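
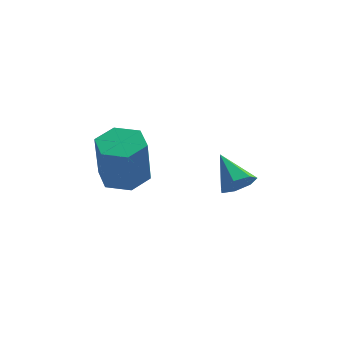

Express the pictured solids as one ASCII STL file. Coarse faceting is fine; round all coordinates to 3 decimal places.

solid 
facet normal 0.006 0.252 -0.968
outer loop
vertex -1.347 2.3 1.741
vertex -1.904 1.532 1.538
vertex -2.313 2.384 1.757
endloop
endfacet
facet normal 0.088 0.964 0.250
outer loop
vertex -1.347 2.3 1.741
vertex -2.313 2.384 1.757
vertex -1.359 1.776 3.764
endloop
endfacet
facet normal 0.088 0.964 0.250
outer loop
vertex -1.359 1.776 3.764
vertex -2.313 2.384 1.757
vertex -2.325 1.86 3.78
endloop
endfacet
facet normal -0.006 -0.250 0.968
outer loop
vertex -1.359 1.776 3.764
vertex -2.325 1.86 3.78
vertex -1.916 1.008 3.562
endloop
endfacet
facet normal 0.006 0.252 -0.968
outer loop
vertex -2.313 2.384 1.757
vertex -1.904 1.532 1.538
vertex -2.87 1.616 1.554
endloop
endfacet
facet normal -0.819 0.557 0.139
outer loop
vertex -2.313 2.384 1.757
vertex -2.87 1.616 1.554
vertex -2.325 1.86 3.78
endloop
endfacet
facet normal -0.819 0.557 0.139
outer loop
vertex -2.325 1.86 3.78
vertex -2.87 1.616 1.554
vertex -2.882 1.092 3.578
endloop
endfacet
facet normal -0.006 -0.250 0.968
outer loop
vertex -2.325 1.86 3.78
vertex -2.882 1.092 3.578
vertex -1.916 1.008 3.562
endloop
endfacet
facet normal 0.006 0.250 -0.968
outer loop
vertex -2.87 1.616 1.554
vertex -1.904 1.532 1.538
vertex -2.461 0.764 1.336
endloop
endfacet
facet normal -0.907 -0.407 -0.111
outer loop
vertex -2.87 1.616 1.554
vertex -2.461 0.764 1.336
vertex -2.882 1.092 3.578
endloop
endfacet
facet normal -0.907 -0.407 -0.111
outer loop
vertex -2.882 1.092 3.578
vertex -2.461 0.764 1.336
vertex -2.473 0.24 3.359
endloop
endfacet
facet normal -0.006 -0.252 0.968
outer loop
vertex -2.882 1.092 3.578
vertex -2.473 0.24 3.359
vertex -1.916 1.008 3.562
endloop
endfacet
facet normal 0.006 0.250 -0.968
outer loop
vertex -2.461 0.764 1.336
vertex -1.904 1.532 1.538
vertex -1.495 0.68 1.32
endloop
endfacet
facet normal -0.088 -0.964 -0.250
outer loop
vertex -2.461 0.764 1.336
vertex -1.495 0.68 1.32
vertex -2.473 0.24 3.359
endloop
endfacet
facet normal -0.088 -0.964 -0.250
outer loop
vertex -2.473 0.24 3.359
vertex -1.495 0.68 1.32
vertex -1.507 0.156 3.343
endloop
endfacet
facet normal -0.006 -0.252 0.968
outer loop
vertex -2.473 0.24 3.359
vertex -1.507 0.156 3.343
vertex -1.916 1.008 3.562
endloop
endfacet
facet normal 0.006 0.250 -0.968
outer loop
vertex -1.495 0.68 1.32
vertex -1.904 1.532 1.538
vertex -0.938 1.448 1.522
endloop
endfacet
facet normal 0.819 -0.557 -0.139
outer loop
vertex -1.495 0.68 1.32
vertex -0.938 1.448 1.522
vertex -1.507 0.156 3.343
endloop
endfacet
facet normal 0.819 -0.557 -0.139
outer loop
vertex -1.507 0.156 3.343
vertex -0.938 1.448 1.522
vertex -0.95 0.924 3.546
endloop
endfacet
facet normal -0.006 -0.252 0.968
outer loop
vertex -1.507 0.156 3.343
vertex -0.95 0.924 3.546
vertex -1.916 1.008 3.562
endloop
endfacet
facet normal 0.006 0.252 -0.968
outer loop
vertex -0.938 1.448 1.522
vertex -1.904 1.532 1.538
vertex -1.347 2.3 1.741
endloop
endfacet
facet normal 0.907 0.407 0.111
outer loop
vertex -0.938 1.448 1.522
vertex -1.347 2.3 1.741
vertex -0.95 0.924 3.546
endloop
endfacet
facet normal 0.907 0.407 0.111
outer loop
vertex -0.95 0.924 3.546
vertex -1.347 2.3 1.741
vertex -1.359 1.776 3.764
endloop
endfacet
facet normal -0.006 -0.250 0.968
outer loop
vertex -0.95 0.924 3.546
vertex -1.359 1.776 3.764
vertex -1.916 1.008 3.562
endloop
endfacet
facet normal 0.514 -0.643 -0.568
outer loop
vertex 3.007 0.232 2.685
vertex 2.39 -0.069 2.468
vertex 2.75 0.48 2.172
endloop
endfacet
facet normal 0.492 0.855 0.167
outer loop
vertex 3.007 0.232 2.685
vertex 2.75 0.48 2.172
vertex 1.61 0.909 3.332
endloop
endfacet
facet normal 0.514 -0.643 -0.568
outer loop
vertex 2.75 0.48 2.172
vertex 2.39 -0.069 2.468
vertex 2.222 0.314 1.882
endloop
endfacet
facet normal -0.066 0.913 -0.403
outer loop
vertex 2.75 0.48 2.172
vertex 2.222 0.314 1.882
vertex 1.61 0.909 3.332
endloop
endfacet
facet normal 0.513 -0.644 -0.568
outer loop
vertex 2.222 0.314 1.882
vertex 2.39 -0.069 2.468
vertex 1.821 -0.14 2.034
endloop
endfacet
facet normal -0.725 0.473 -0.500
outer loop
vertex 2.222 0.314 1.882
vertex 1.821 -0.14 2.034
vertex 1.61 0.909 3.332
endloop
endfacet
facet normal 0.514 -0.643 -0.568
outer loop
vertex 1.821 -0.14 2.034
vertex 2.39 -0.069 2.468
vertex 1.848 -0.541 2.512
endloop
endfacet
facet normal -0.990 -0.132 -0.055
outer loop
vertex 1.821 -0.14 2.034
vertex 1.848 -0.541 2.512
vertex 1.61 0.909 3.332
endloop
endfacet
facet normal 0.514 -0.643 -0.567
outer loop
vertex 1.848 -0.541 2.512
vertex 2.39 -0.069 2.468
vertex 2.284 -0.586 2.958
endloop
endfacet
facet normal -0.661 -0.449 0.601
outer loop
vertex 1.848 -0.541 2.512
vertex 2.284 -0.586 2.958
vertex 1.61 0.909 3.332
endloop
endfacet
facet normal 0.514 -0.643 -0.568
outer loop
vertex 2.284 -0.586 2.958
vertex 2.39 -0.069 2.468
vertex 2.8 -0.242 3.035
endloop
endfacet
facet normal 0.013 -0.237 0.971
outer loop
vertex 2.284 -0.586 2.958
vertex 2.8 -0.242 3.035
vertex 1.61 0.909 3.332
endloop
endfacet
facet normal 0.514 -0.643 -0.568
outer loop
vertex 2.8 -0.242 3.035
vertex 2.39 -0.069 2.468
vertex 3.007 0.232 2.685
endloop
endfacet
facet normal 0.527 0.344 0.777
outer loop
vertex 2.8 -0.242 3.035
vertex 3.007 0.232 2.685
vertex 1.61 0.909 3.332
endloop
endfacet

endsolid


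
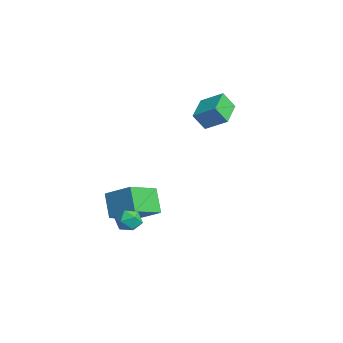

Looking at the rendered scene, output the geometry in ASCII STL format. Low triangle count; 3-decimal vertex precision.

solid 
facet normal -0.600 0.003 0.800
outer loop
vertex -1.986 -3.147 -3.156
vertex -0.842 -2.102 -2.301
vertex -2.904 -1.573 -3.851
endloop
endfacet
facet normal -0.647 -0.590 -0.483
outer loop
vertex -1.938 -1.578 -5.139
vertex -1.986 -3.147 -3.156
vertex -2.904 -1.573 -3.851
endloop
endfacet
facet normal -0.600 0.003 0.800
outer loop
vertex -2.904 -1.573 -3.851
vertex -0.842 -2.102 -2.301
vertex -1.76 -0.528 -2.996
endloop
endfacet
facet normal -0.471 0.807 -0.356
outer loop
vertex -1.76 -0.528 -2.996
vertex -1.938 -1.578 -5.139
vertex -2.904 -1.573 -3.851
endloop
endfacet
facet normal 0.471 -0.807 0.356
outer loop
vertex -1.986 -3.147 -3.156
vertex 0.124 -2.107 -3.589
vertex -0.842 -2.102 -2.301
endloop
endfacet
facet normal -0.647 -0.590 -0.483
outer loop
vertex -1.02 -3.152 -4.444
vertex -1.986 -3.147 -3.156
vertex -1.938 -1.578 -5.139
endloop
endfacet
facet normal 0.471 -0.807 0.356
outer loop
vertex -1.02 -3.152 -4.444
vertex 0.124 -2.107 -3.589
vertex -1.986 -3.147 -3.156
endloop
endfacet
facet normal 0.647 0.590 0.483
outer loop
vertex -0.842 -2.102 -2.301
vertex 0.124 -2.107 -3.589
vertex -1.76 -0.528 -2.996
endloop
endfacet
facet normal -0.471 0.807 -0.356
outer loop
vertex -0.794 -0.533 -4.284
vertex -1.938 -1.578 -5.139
vertex -1.76 -0.528 -2.996
endloop
endfacet
facet normal 0.647 0.590 0.483
outer loop
vertex -1.76 -0.528 -2.996
vertex 0.124 -2.107 -3.589
vertex -0.794 -0.533 -4.284
endloop
endfacet
facet normal 0.600 -0.003 -0.800
outer loop
vertex -0.794 -0.533 -4.284
vertex -1.02 -3.152 -4.444
vertex -1.938 -1.578 -5.139
endloop
endfacet
facet normal 0.600 -0.003 -0.800
outer loop
vertex 0.124 -2.107 -3.589
vertex -1.02 -3.152 -4.444
vertex -0.794 -0.533 -4.284
endloop
endfacet
facet normal -0.743 0.583 0.330
outer loop
vertex 1.024 -2.246 -3.716
vertex 0.831 -2.772 -3.222
vertex 1.327 -2.247 -3.033
endloop
endfacet
facet normal -0.200 0.976 0.090
outer loop
vertex 1.024 -2.246 -3.716
vertex 1.327 -2.247 -3.033
vertex 1.752 -2.105 -3.63
endloop
endfacet
facet normal -0.085 0.801 -0.593
outer loop
vertex 1.024 -2.246 -3.716
vertex 1.752 -2.105 -3.63
vertex 1.52 -2.543 -4.188
endloop
endfacet
facet normal -0.559 0.297 -0.774
outer loop
vertex 1.024 -2.246 -3.716
vertex 1.52 -2.543 -4.188
vertex 0.951 -2.956 -3.936
endloop
endfacet
facet normal -0.965 0.163 -0.204
outer loop
vertex 1.024 -2.246 -3.716
vertex 0.951 -2.956 -3.936
vertex 0.831 -2.772 -3.222
endloop
endfacet
facet normal 0.383 0.800 0.463
outer loop
vertex 1.752 -2.105 -3.63
vertex 1.327 -2.247 -3.033
vertex 2.009 -2.544 -3.084
endloop
endfacet
facet normal -0.497 0.162 0.853
outer loop
vertex 1.327 -2.247 -3.033
vertex 0.831 -2.772 -3.222
vertex 1.44 -2.957 -2.832
endloop
endfacet
facet normal -0.857 -0.515 -0.011
outer loop
vertex 0.831 -2.772 -3.222
vertex 0.951 -2.956 -3.936
vertex 1.208 -3.395 -3.39
endloop
endfacet
facet normal -0.199 -0.296 -0.934
outer loop
vertex 0.951 -2.956 -3.936
vertex 1.52 -2.543 -4.188
vertex 1.633 -3.253 -3.987
endloop
endfacet
facet normal 0.568 0.516 -0.641
outer loop
vertex 1.52 -2.543 -4.188
vertex 1.752 -2.105 -3.63
vertex 2.129 -2.728 -3.798
endloop
endfacet
facet normal 0.559 -0.297 0.774
outer loop
vertex 1.936 -3.254 -3.304
vertex 2.009 -2.544 -3.084
vertex 1.44 -2.957 -2.832
endloop
endfacet
facet normal 0.085 -0.801 0.593
outer loop
vertex 1.936 -3.254 -3.304
vertex 1.44 -2.957 -2.832
vertex 1.208 -3.395 -3.39
endloop
endfacet
facet normal 0.200 -0.976 -0.090
outer loop
vertex 1.936 -3.254 -3.304
vertex 1.208 -3.395 -3.39
vertex 1.633 -3.253 -3.987
endloop
endfacet
facet normal 0.743 -0.583 -0.330
outer loop
vertex 1.936 -3.254 -3.304
vertex 1.633 -3.253 -3.987
vertex 2.129 -2.728 -3.798
endloop
endfacet
facet normal 0.965 -0.163 0.204
outer loop
vertex 1.936 -3.254 -3.304
vertex 2.129 -2.728 -3.798
vertex 2.009 -2.544 -3.084
endloop
endfacet
facet normal 0.199 0.296 0.934
outer loop
vertex 1.44 -2.957 -2.832
vertex 2.009 -2.544 -3.084
vertex 1.327 -2.247 -3.033
endloop
endfacet
facet normal -0.568 -0.516 0.641
outer loop
vertex 1.208 -3.395 -3.39
vertex 1.44 -2.957 -2.832
vertex 0.831 -2.772 -3.222
endloop
endfacet
facet normal -0.383 -0.800 -0.463
outer loop
vertex 1.633 -3.253 -3.987
vertex 1.208 -3.395 -3.39
vertex 0.951 -2.956 -3.936
endloop
endfacet
facet normal 0.497 -0.162 -0.853
outer loop
vertex 2.129 -2.728 -3.798
vertex 1.633 -3.253 -3.987
vertex 1.52 -2.543 -4.188
endloop
endfacet
facet normal 0.857 0.515 0.011
outer loop
vertex 2.009 -2.544 -3.084
vertex 2.129 -2.728 -3.798
vertex 1.752 -2.105 -3.63
endloop
endfacet
facet normal -0.840 0.479 0.255
outer loop
vertex -2.833 2.097 2.516
vertex -2.079 3.052 3.207
vertex -2.763 2.721 1.577
endloop
endfacet
facet normal -0.539 -0.683 -0.494
outer loop
vertex -1.301 1.888 1.133
vertex -2.833 2.097 2.516
vertex -2.763 2.721 1.577
endloop
endfacet
facet normal -0.840 0.479 0.255
outer loop
vertex -2.763 2.721 1.577
vertex -2.079 3.052 3.207
vertex -2.008 3.676 2.268
endloop
endfacet
facet normal 0.062 0.552 -0.831
outer loop
vertex -2.008 3.676 2.268
vertex -1.301 1.888 1.133
vertex -2.763 2.721 1.577
endloop
endfacet
facet normal -0.062 -0.552 0.831
outer loop
vertex -2.833 2.097 2.516
vertex -0.617 2.219 2.763
vertex -2.079 3.052 3.207
endloop
endfacet
facet normal -0.539 -0.682 -0.494
outer loop
vertex -1.372 1.264 2.072
vertex -2.833 2.097 2.516
vertex -1.301 1.888 1.133
endloop
endfacet
facet normal -0.062 -0.552 0.831
outer loop
vertex -1.372 1.264 2.072
vertex -0.617 2.219 2.763
vertex -2.833 2.097 2.516
endloop
endfacet
facet normal 0.539 0.682 0.494
outer loop
vertex -2.079 3.052 3.207
vertex -0.617 2.219 2.763
vertex -2.008 3.676 2.268
endloop
endfacet
facet normal 0.062 0.552 -0.831
outer loop
vertex -0.547 2.843 1.824
vertex -1.301 1.888 1.133
vertex -2.008 3.676 2.268
endloop
endfacet
facet normal 0.539 0.682 0.494
outer loop
vertex -2.008 3.676 2.268
vertex -0.617 2.219 2.763
vertex -0.547 2.843 1.824
endloop
endfacet
facet normal 0.840 -0.479 -0.255
outer loop
vertex -0.547 2.843 1.824
vertex -1.372 1.264 2.072
vertex -1.301 1.888 1.133
endloop
endfacet
facet normal 0.840 -0.479 -0.256
outer loop
vertex -0.617 2.219 2.763
vertex -1.372 1.264 2.072
vertex -0.547 2.843 1.824
endloop
endfacet

endsolid


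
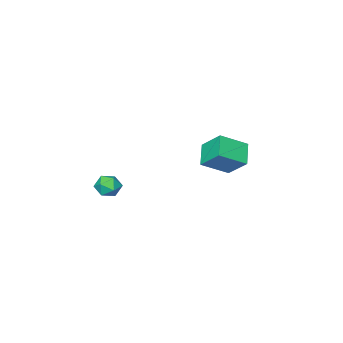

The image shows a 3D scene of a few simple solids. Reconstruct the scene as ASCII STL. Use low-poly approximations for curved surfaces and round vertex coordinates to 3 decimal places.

solid 
facet normal 0.411 0.672 0.616
outer loop
vertex 3.644 -0.989 3.08
vertex 3.363 -1.34 3.65
vertex 4.022 -1.517 3.403
endloop
endfacet
facet normal 0.806 0.592 0.025
outer loop
vertex 3.644 -0.989 3.08
vertex 4.022 -1.517 3.403
vertex 4.01 -1.47 2.679
endloop
endfacet
facet normal 0.393 0.747 -0.537
outer loop
vertex 3.644 -0.989 3.08
vertex 4.01 -1.47 2.679
vertex 3.344 -1.263 2.479
endloop
endfacet
facet normal -0.254 0.922 -0.294
outer loop
vertex 3.644 -0.989 3.08
vertex 3.344 -1.263 2.479
vertex 2.944 -1.182 3.079
endloop
endfacet
facet normal -0.242 0.875 0.420
outer loop
vertex 3.644 -0.989 3.08
vertex 2.944 -1.182 3.079
vertex 3.363 -1.34 3.65
endloop
endfacet
facet normal 0.995 -0.094 -0.023
outer loop
vertex 4.01 -1.47 2.679
vertex 4.022 -1.517 3.403
vertex 3.956 -2.118 3.001
endloop
endfacet
facet normal 0.359 0.034 0.933
outer loop
vertex 4.022 -1.517 3.403
vertex 3.363 -1.34 3.65
vertex 3.556 -2.037 3.601
endloop
endfacet
facet normal -0.700 0.364 0.614
outer loop
vertex 3.363 -1.34 3.65
vertex 2.944 -1.182 3.079
vertex 2.89 -1.83 3.401
endloop
endfacet
facet normal -0.719 0.439 -0.539
outer loop
vertex 2.944 -1.182 3.079
vertex 3.344 -1.263 2.479
vertex 2.878 -1.783 2.677
endloop
endfacet
facet normal 0.328 0.156 -0.932
outer loop
vertex 3.344 -1.263 2.479
vertex 4.01 -1.47 2.679
vertex 3.537 -1.96 2.43
endloop
endfacet
facet normal 0.254 -0.922 0.294
outer loop
vertex 3.256 -2.311 3.0
vertex 3.956 -2.118 3.001
vertex 3.556 -2.037 3.601
endloop
endfacet
facet normal -0.393 -0.747 0.537
outer loop
vertex 3.256 -2.311 3.0
vertex 3.556 -2.037 3.601
vertex 2.89 -1.83 3.401
endloop
endfacet
facet normal -0.806 -0.592 -0.025
outer loop
vertex 3.256 -2.311 3.0
vertex 2.89 -1.83 3.401
vertex 2.878 -1.783 2.677
endloop
endfacet
facet normal -0.411 -0.672 -0.616
outer loop
vertex 3.256 -2.311 3.0
vertex 2.878 -1.783 2.677
vertex 3.537 -1.96 2.43
endloop
endfacet
facet normal 0.242 -0.875 -0.420
outer loop
vertex 3.256 -2.311 3.0
vertex 3.537 -1.96 2.43
vertex 3.956 -2.118 3.001
endloop
endfacet
facet normal 0.719 -0.439 0.539
outer loop
vertex 3.556 -2.037 3.601
vertex 3.956 -2.118 3.001
vertex 4.022 -1.517 3.403
endloop
endfacet
facet normal -0.328 -0.156 0.932
outer loop
vertex 2.89 -1.83 3.401
vertex 3.556 -2.037 3.601
vertex 3.363 -1.34 3.65
endloop
endfacet
facet normal -0.995 0.094 0.023
outer loop
vertex 2.878 -1.783 2.677
vertex 2.89 -1.83 3.401
vertex 2.944 -1.182 3.079
endloop
endfacet
facet normal -0.359 -0.034 -0.933
outer loop
vertex 3.537 -1.96 2.43
vertex 2.878 -1.783 2.677
vertex 3.344 -1.263 2.479
endloop
endfacet
facet normal 0.700 -0.364 -0.614
outer loop
vertex 3.956 -2.118 3.001
vertex 3.537 -1.96 2.43
vertex 4.01 -1.47 2.679
endloop
endfacet
facet normal -0.800 0.341 -0.494
outer loop
vertex -4.026 0.016 3.976
vertex -3.198 0.84 3.204
vertex -3.866 -1.127 2.927
endloop
endfacet
facet normal -0.591 -0.589 0.551
outer loop
vertex -2.522 -1.7 3.756
vertex -4.026 0.016 3.976
vertex -3.866 -1.127 2.927
endloop
endfacet
facet normal -0.800 0.341 -0.493
outer loop
vertex -3.866 -1.127 2.927
vertex -3.198 0.84 3.204
vertex -3.039 -0.303 2.155
endloop
endfacet
facet normal 0.102 -0.733 -0.673
outer loop
vertex -3.039 -0.303 2.155
vertex -2.522 -1.7 3.756
vertex -3.866 -1.127 2.927
endloop
endfacet
facet normal -0.102 0.733 0.673
outer loop
vertex -4.026 0.016 3.976
vertex -1.854 0.267 4.033
vertex -3.198 0.84 3.204
endloop
endfacet
facet normal -0.591 -0.589 0.552
outer loop
vertex -2.681 -0.557 4.805
vertex -4.026 0.016 3.976
vertex -2.522 -1.7 3.756
endloop
endfacet
facet normal -0.102 0.733 0.673
outer loop
vertex -2.681 -0.557 4.805
vertex -1.854 0.267 4.033
vertex -4.026 0.016 3.976
endloop
endfacet
facet normal 0.591 0.588 -0.552
outer loop
vertex -3.198 0.84 3.204
vertex -1.854 0.267 4.033
vertex -3.039 -0.303 2.155
endloop
endfacet
facet normal 0.102 -0.733 -0.673
outer loop
vertex -1.694 -0.876 2.984
vertex -2.522 -1.7 3.756
vertex -3.039 -0.303 2.155
endloop
endfacet
facet normal 0.591 0.589 -0.552
outer loop
vertex -3.039 -0.303 2.155
vertex -1.854 0.267 4.033
vertex -1.694 -0.876 2.984
endloop
endfacet
facet normal 0.800 -0.342 0.493
outer loop
vertex -1.694 -0.876 2.984
vertex -2.681 -0.557 4.805
vertex -2.522 -1.7 3.756
endloop
endfacet
facet normal 0.800 -0.341 0.493
outer loop
vertex -1.854 0.267 4.033
vertex -2.681 -0.557 4.805
vertex -1.694 -0.876 2.984
endloop
endfacet

endsolid


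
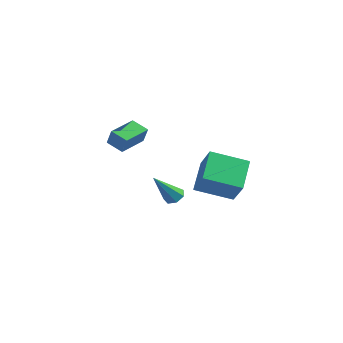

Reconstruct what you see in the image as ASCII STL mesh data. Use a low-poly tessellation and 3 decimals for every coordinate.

solid 
facet normal 0.121 0.615 -0.779
outer loop
vertex 0.465 -1.724 0.003
vertex 0.19 -2.138 -0.367
vertex -0.069 -1.677 -0.043
endloop
endfacet
facet normal -0.016 0.603 0.797
outer loop
vertex 0.465 -1.724 0.003
vertex -0.069 -1.677 -0.043
vertex -0.07 -3.462 1.307
endloop
endfacet
facet normal 0.120 0.615 -0.779
outer loop
vertex -0.069 -1.677 -0.043
vertex 0.19 -2.138 -0.367
vertex -0.408 -1.978 -0.333
endloop
endfacet
facet normal -0.773 0.383 0.506
outer loop
vertex -0.069 -1.677 -0.043
vertex -0.408 -1.978 -0.333
vertex -0.07 -3.462 1.307
endloop
endfacet
facet normal 0.121 0.616 -0.778
outer loop
vertex -0.408 -1.978 -0.333
vertex 0.19 -2.138 -0.367
vertex -0.297 -2.399 -0.649
endloop
endfacet
facet normal -0.970 -0.242 -0.019
outer loop
vertex -0.408 -1.978 -0.333
vertex -0.297 -2.399 -0.649
vertex -0.07 -3.462 1.307
endloop
endfacet
facet normal 0.122 0.615 -0.779
outer loop
vertex -0.297 -2.399 -0.649
vertex 0.19 -2.138 -0.367
vertex 0.181 -2.624 -0.752
endloop
endfacet
facet normal -0.460 -0.802 -0.382
outer loop
vertex -0.297 -2.399 -0.649
vertex 0.181 -2.624 -0.752
vertex -0.07 -3.462 1.307
endloop
endfacet
facet normal 0.120 0.615 -0.779
outer loop
vertex 0.181 -2.624 -0.752
vertex 0.19 -2.138 -0.367
vertex 0.666 -2.483 -0.566
endloop
endfacet
facet normal 0.373 -0.874 -0.310
outer loop
vertex 0.181 -2.624 -0.752
vertex 0.666 -2.483 -0.566
vertex -0.07 -3.462 1.307
endloop
endfacet
facet normal 0.121 0.616 -0.778
outer loop
vertex 0.666 -2.483 -0.566
vertex 0.19 -2.138 -0.367
vertex 0.792 -2.082 -0.229
endloop
endfacet
facet normal 0.903 -0.404 0.144
outer loop
vertex 0.666 -2.483 -0.566
vertex 0.792 -2.082 -0.229
vertex -0.07 -3.462 1.307
endloop
endfacet
facet normal 0.121 0.615 -0.779
outer loop
vertex 0.792 -2.082 -0.229
vertex 0.19 -2.138 -0.367
vertex 0.465 -1.724 0.003
endloop
endfacet
facet normal 0.729 0.253 0.636
outer loop
vertex 0.792 -2.082 -0.229
vertex 0.465 -1.724 0.003
vertex -0.07 -3.462 1.307
endloop
endfacet
facet normal -0.709 -0.625 0.327
outer loop
vertex 2.424 -2.541 1.696
vertex 1.635 -1.025 2.881
vertex 1.426 -2.071 0.429
endloop
endfacet
facet normal 0.380 -0.729 -0.569
outer loop
vertex 2.965 -0.715 -0.281
vertex 2.424 -2.541 1.696
vertex 1.426 -2.071 0.429
endloop
endfacet
facet normal -0.710 -0.624 0.327
outer loop
vertex 1.426 -2.071 0.429
vertex 1.635 -1.025 2.881
vertex 0.637 -0.554 1.614
endloop
endfacet
facet normal -0.594 0.280 -0.754
outer loop
vertex 0.637 -0.554 1.614
vertex 2.965 -0.715 -0.281
vertex 1.426 -2.071 0.429
endloop
endfacet
facet normal 0.594 -0.280 0.754
outer loop
vertex 2.424 -2.541 1.696
vertex 3.174 0.331 2.171
vertex 1.635 -1.025 2.881
endloop
endfacet
facet normal 0.379 -0.729 -0.570
outer loop
vertex 3.963 -1.186 0.986
vertex 2.424 -2.541 1.696
vertex 2.965 -0.715 -0.281
endloop
endfacet
facet normal 0.594 -0.280 0.754
outer loop
vertex 3.963 -1.186 0.986
vertex 3.174 0.331 2.171
vertex 2.424 -2.541 1.696
endloop
endfacet
facet normal -0.379 0.729 0.570
outer loop
vertex 1.635 -1.025 2.881
vertex 3.174 0.331 2.171
vertex 0.637 -0.554 1.614
endloop
endfacet
facet normal -0.594 0.280 -0.754
outer loop
vertex 2.176 0.801 0.904
vertex 2.965 -0.715 -0.281
vertex 0.637 -0.554 1.614
endloop
endfacet
facet normal -0.379 0.729 0.569
outer loop
vertex 0.637 -0.554 1.614
vertex 3.174 0.331 2.171
vertex 2.176 0.801 0.904
endloop
endfacet
facet normal 0.709 0.625 -0.327
outer loop
vertex 2.176 0.801 0.904
vertex 3.963 -1.186 0.986
vertex 2.965 -0.715 -0.281
endloop
endfacet
facet normal 0.709 0.624 -0.327
outer loop
vertex 3.174 0.331 2.171
vertex 3.963 -1.186 0.986
vertex 2.176 0.801 0.904
endloop
endfacet
facet normal -0.909 -0.094 0.406
outer loop
vertex -4.213 -2.118 3.092
vertex -4.275 -0.379 3.357
vertex -4.665 -1.985 2.11
endloop
endfacet
facet normal 0.036 -0.988 -0.150
outer loop
vertex -3.665 -1.881 1.663
vertex -4.213 -2.118 3.092
vertex -4.665 -1.985 2.11
endloop
endfacet
facet normal -0.909 -0.094 0.405
outer loop
vertex -4.665 -1.985 2.11
vertex -4.275 -0.379 3.357
vertex -4.727 -0.246 2.374
endloop
endfacet
facet normal -0.416 0.122 -0.901
outer loop
vertex -4.727 -0.246 2.374
vertex -3.665 -1.881 1.663
vertex -4.665 -1.985 2.11
endloop
endfacet
facet normal 0.416 -0.123 0.901
outer loop
vertex -4.213 -2.118 3.092
vertex -3.275 -0.275 2.91
vertex -4.275 -0.379 3.357
endloop
endfacet
facet normal 0.036 -0.988 -0.150
outer loop
vertex -3.213 -2.014 2.646
vertex -4.213 -2.118 3.092
vertex -3.665 -1.881 1.663
endloop
endfacet
facet normal 0.415 -0.122 0.902
outer loop
vertex -3.213 -2.014 2.646
vertex -3.275 -0.275 2.91
vertex -4.213 -2.118 3.092
endloop
endfacet
facet normal -0.036 0.988 0.150
outer loop
vertex -4.275 -0.379 3.357
vertex -3.275 -0.275 2.91
vertex -4.727 -0.246 2.374
endloop
endfacet
facet normal -0.415 0.123 -0.902
outer loop
vertex -3.727 -0.142 1.928
vertex -3.665 -1.881 1.663
vertex -4.727 -0.246 2.374
endloop
endfacet
facet normal -0.036 0.988 0.150
outer loop
vertex -4.727 -0.246 2.374
vertex -3.275 -0.275 2.91
vertex -3.727 -0.142 1.928
endloop
endfacet
facet normal 0.909 0.094 -0.405
outer loop
vertex -3.727 -0.142 1.928
vertex -3.213 -2.014 2.646
vertex -3.665 -1.881 1.663
endloop
endfacet
facet normal 0.909 0.094 -0.406
outer loop
vertex -3.275 -0.275 2.91
vertex -3.213 -2.014 2.646
vertex -3.727 -0.142 1.928
endloop
endfacet

endsolid


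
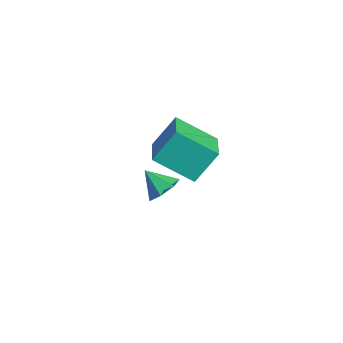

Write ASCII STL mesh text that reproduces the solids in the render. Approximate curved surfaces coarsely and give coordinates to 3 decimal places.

solid 
facet normal -0.867 0.374 -0.329
outer loop
vertex -1.965 -4.223 0.952
vertex -2.01 -3.168 2.271
vertex -0.966 -2.844 -0.116
endloop
endfacet
facet normal 0.027 -0.624 -0.781
outer loop
vertex 0.63 -3.532 0.489
vertex -1.965 -4.223 0.952
vertex -0.966 -2.844 -0.116
endloop
endfacet
facet normal -0.867 0.374 -0.329
outer loop
vertex -0.966 -2.844 -0.116
vertex -2.01 -3.168 2.271
vertex -1.011 -1.789 1.203
endloop
endfacet
facet normal 0.497 0.686 -0.532
outer loop
vertex -1.011 -1.789 1.203
vertex 0.63 -3.532 0.489
vertex -0.966 -2.844 -0.116
endloop
endfacet
facet normal -0.497 -0.686 0.532
outer loop
vertex -1.965 -4.223 0.952
vertex -0.414 -3.856 2.876
vertex -2.01 -3.168 2.271
endloop
endfacet
facet normal 0.027 -0.624 -0.781
outer loop
vertex -0.369 -4.911 1.557
vertex -1.965 -4.223 0.952
vertex 0.63 -3.532 0.489
endloop
endfacet
facet normal -0.497 -0.686 0.532
outer loop
vertex -0.369 -4.911 1.557
vertex -0.414 -3.856 2.876
vertex -1.965 -4.223 0.952
endloop
endfacet
facet normal -0.027 0.624 0.781
outer loop
vertex -2.01 -3.168 2.271
vertex -0.414 -3.856 2.876
vertex -1.011 -1.789 1.203
endloop
endfacet
facet normal 0.497 0.686 -0.532
outer loop
vertex 0.585 -2.477 1.808
vertex 0.63 -3.532 0.489
vertex -1.011 -1.789 1.203
endloop
endfacet
facet normal -0.027 0.624 0.781
outer loop
vertex -1.011 -1.789 1.203
vertex -0.414 -3.856 2.876
vertex 0.585 -2.477 1.808
endloop
endfacet
facet normal 0.867 -0.374 0.329
outer loop
vertex 0.585 -2.477 1.808
vertex -0.369 -4.911 1.557
vertex 0.63 -3.532 0.489
endloop
endfacet
facet normal 0.867 -0.374 0.329
outer loop
vertex -0.414 -3.856 2.876
vertex -0.369 -4.911 1.557
vertex 0.585 -2.477 1.808
endloop
endfacet
facet normal 0.618 0.409 -0.672
outer loop
vertex -2.469 -3.034 -2.68
vertex -2.988 -3.28 -3.307
vertex -2.994 -2.552 -2.869
endloop
endfacet
facet normal -0.032 0.334 0.942
outer loop
vertex -2.469 -3.034 -2.68
vertex -2.994 -2.552 -2.869
vertex -3.772 -3.8 -2.453
endloop
endfacet
facet normal 0.617 0.409 -0.672
outer loop
vertex -2.994 -2.552 -2.869
vertex -2.988 -3.28 -3.307
vertex -3.515 -2.618 -3.388
endloop
endfacet
facet normal -0.616 0.567 0.547
outer loop
vertex -2.994 -2.552 -2.869
vertex -3.515 -2.618 -3.388
vertex -3.772 -3.8 -2.453
endloop
endfacet
facet normal 0.617 0.409 -0.672
outer loop
vertex -3.515 -2.618 -3.388
vertex -2.988 -3.28 -3.307
vertex -3.638 -3.184 -3.845
endloop
endfacet
facet normal -0.977 0.212 -0.000
outer loop
vertex -3.515 -2.618 -3.388
vertex -3.638 -3.184 -3.845
vertex -3.772 -3.8 -2.453
endloop
endfacet
facet normal 0.617 0.409 -0.672
outer loop
vertex -3.638 -3.184 -3.845
vertex -2.988 -3.28 -3.307
vertex -3.272 -3.822 -3.897
endloop
endfacet
facet normal -0.841 -0.460 -0.284
outer loop
vertex -3.638 -3.184 -3.845
vertex -3.272 -3.822 -3.897
vertex -3.772 -3.8 -2.453
endloop
endfacet
facet normal 0.617 0.408 -0.672
outer loop
vertex -3.272 -3.822 -3.897
vertex -2.988 -3.28 -3.307
vertex -2.692 -4.052 -3.504
endloop
endfacet
facet normal -0.312 -0.946 -0.093
outer loop
vertex -3.272 -3.822 -3.897
vertex -2.692 -4.052 -3.504
vertex -3.772 -3.8 -2.453
endloop
endfacet
facet normal 0.618 0.408 -0.672
outer loop
vertex -2.692 -4.052 -3.504
vertex -2.988 -3.28 -3.307
vertex -2.335 -3.702 -2.963
endloop
endfacet
facet normal 0.212 -0.878 0.428
outer loop
vertex -2.692 -4.052 -3.504
vertex -2.335 -3.702 -2.963
vertex -3.772 -3.8 -2.453
endloop
endfacet
facet normal 0.618 0.409 -0.672
outer loop
vertex -2.335 -3.702 -2.963
vertex -2.988 -3.28 -3.307
vertex -2.469 -3.034 -2.68
endloop
endfacet
facet normal 0.337 -0.309 0.889
outer loop
vertex -2.335 -3.702 -2.963
vertex -2.469 -3.034 -2.68
vertex -3.772 -3.8 -2.453
endloop
endfacet

endsolid


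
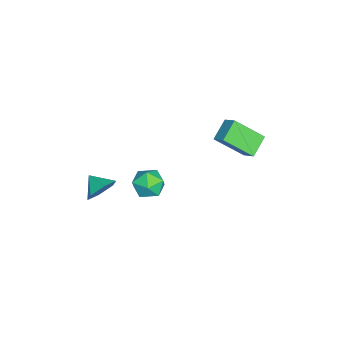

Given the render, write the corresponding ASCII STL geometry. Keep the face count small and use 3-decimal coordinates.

solid 
facet normal -0.588 -0.581 -0.563
outer loop
vertex 0.141 3.109 3.17
vertex -0.084 4.576 1.89
vertex 1.158 2.704 2.526
endloop
endfacet
facet normal 0.115 -0.749 0.652
outer loop
vertex 1.704 3.244 3.05
vertex 0.141 3.109 3.17
vertex 1.158 2.704 2.526
endloop
endfacet
facet normal -0.587 -0.581 -0.563
outer loop
vertex 1.158 2.704 2.526
vertex -0.084 4.576 1.89
vertex 0.933 4.171 1.247
endloop
endfacet
facet normal 0.801 -0.319 -0.506
outer loop
vertex 0.933 4.171 1.247
vertex 1.704 3.244 3.05
vertex 1.158 2.704 2.526
endloop
endfacet
facet normal -0.801 0.319 0.506
outer loop
vertex 0.141 3.109 3.17
vertex 0.462 5.116 2.414
vertex -0.084 4.576 1.89
endloop
endfacet
facet normal 0.115 -0.749 0.653
outer loop
vertex 0.687 3.649 3.693
vertex 0.141 3.109 3.17
vertex 1.704 3.244 3.05
endloop
endfacet
facet normal -0.801 0.319 0.507
outer loop
vertex 0.687 3.649 3.693
vertex 0.462 5.116 2.414
vertex 0.141 3.109 3.17
endloop
endfacet
facet normal -0.114 0.749 -0.653
outer loop
vertex -0.084 4.576 1.89
vertex 0.462 5.116 2.414
vertex 0.933 4.171 1.247
endloop
endfacet
facet normal 0.801 -0.319 -0.507
outer loop
vertex 1.479 4.711 1.77
vertex 1.704 3.244 3.05
vertex 0.933 4.171 1.247
endloop
endfacet
facet normal -0.115 0.749 -0.653
outer loop
vertex 0.933 4.171 1.247
vertex 0.462 5.116 2.414
vertex 1.479 4.711 1.77
endloop
endfacet
facet normal 0.587 0.581 0.563
outer loop
vertex 1.479 4.711 1.77
vertex 0.687 3.649 3.693
vertex 1.704 3.244 3.05
endloop
endfacet
facet normal 0.588 0.581 0.563
outer loop
vertex 0.462 5.116 2.414
vertex 0.687 3.649 3.693
vertex 1.479 4.711 1.77
endloop
endfacet
facet normal 0.417 0.371 0.830
outer loop
vertex 2.605 0.462 0.263
vertex 2.497 -0.365 0.687
vertex 3.282 -0.182 0.211
endloop
endfacet
facet normal 0.677 0.692 0.249
outer loop
vertex 2.605 0.462 0.263
vertex 3.282 -0.182 0.211
vertex 3.051 0.317 -0.546
endloop
endfacet
facet normal 0.132 0.986 -0.104
outer loop
vertex 2.605 0.462 0.263
vertex 3.051 0.317 -0.546
vertex 2.123 0.442 -0.539
endloop
endfacet
facet normal -0.466 0.846 0.259
outer loop
vertex 2.605 0.462 0.263
vertex 2.123 0.442 -0.539
vertex 1.781 0.02 0.224
endloop
endfacet
facet normal -0.290 0.466 0.836
outer loop
vertex 2.605 0.462 0.263
vertex 1.781 0.02 0.224
vertex 2.497 -0.365 0.687
endloop
endfacet
facet normal 0.967 0.191 -0.169
outer loop
vertex 3.051 0.317 -0.546
vertex 3.282 -0.182 0.211
vertex 3.219 -0.6 -0.624
endloop
endfacet
facet normal 0.545 -0.329 0.772
outer loop
vertex 3.282 -0.182 0.211
vertex 2.497 -0.365 0.687
vertex 2.877 -1.022 0.139
endloop
endfacet
facet normal -0.600 -0.176 0.781
outer loop
vertex 2.497 -0.365 0.687
vertex 1.781 0.02 0.224
vertex 1.949 -0.897 0.146
endloop
endfacet
facet normal -0.885 0.440 -0.153
outer loop
vertex 1.781 0.02 0.224
vertex 2.123 0.442 -0.539
vertex 1.718 -0.398 -0.611
endloop
endfacet
facet normal 0.084 0.667 -0.741
outer loop
vertex 2.123 0.442 -0.539
vertex 3.051 0.317 -0.546
vertex 2.503 -0.215 -1.087
endloop
endfacet
facet normal 0.466 -0.846 -0.259
outer loop
vertex 2.395 -1.042 -0.663
vertex 3.219 -0.6 -0.624
vertex 2.877 -1.022 0.139
endloop
endfacet
facet normal -0.132 -0.986 0.104
outer loop
vertex 2.395 -1.042 -0.663
vertex 2.877 -1.022 0.139
vertex 1.949 -0.897 0.146
endloop
endfacet
facet normal -0.677 -0.692 -0.249
outer loop
vertex 2.395 -1.042 -0.663
vertex 1.949 -0.897 0.146
vertex 1.718 -0.398 -0.611
endloop
endfacet
facet normal -0.417 -0.371 -0.830
outer loop
vertex 2.395 -1.042 -0.663
vertex 1.718 -0.398 -0.611
vertex 2.503 -0.215 -1.087
endloop
endfacet
facet normal 0.290 -0.466 -0.836
outer loop
vertex 2.395 -1.042 -0.663
vertex 2.503 -0.215 -1.087
vertex 3.219 -0.6 -0.624
endloop
endfacet
facet normal 0.885 -0.440 0.153
outer loop
vertex 2.877 -1.022 0.139
vertex 3.219 -0.6 -0.624
vertex 3.282 -0.182 0.211
endloop
endfacet
facet normal -0.084 -0.667 0.741
outer loop
vertex 1.949 -0.897 0.146
vertex 2.877 -1.022 0.139
vertex 2.497 -0.365 0.687
endloop
endfacet
facet normal -0.967 -0.191 0.169
outer loop
vertex 1.718 -0.398 -0.611
vertex 1.949 -0.897 0.146
vertex 1.781 0.02 0.224
endloop
endfacet
facet normal -0.545 0.329 -0.772
outer loop
vertex 2.503 -0.215 -1.087
vertex 1.718 -0.398 -0.611
vertex 2.123 0.442 -0.539
endloop
endfacet
facet normal 0.600 0.176 -0.781
outer loop
vertex 3.219 -0.6 -0.624
vertex 2.503 -0.215 -1.087
vertex 3.051 0.317 -0.546
endloop
endfacet
facet normal 0.546 0.689 -0.477
outer loop
vertex 4.979 -2.634 0.962
vertex 4.242 -2.242 0.685
vertex 4.607 -2.002 1.449
endloop
endfacet
facet normal 0.272 -0.482 0.833
outer loop
vertex 4.979 -2.634 0.962
vertex 4.607 -2.002 1.449
vertex 3.658 -2.978 1.195
endloop
endfacet
facet normal 0.546 0.688 -0.477
outer loop
vertex 4.607 -2.002 1.449
vertex 4.242 -2.242 0.685
vertex 3.87 -1.61 1.171
endloop
endfacet
facet normal -0.321 0.066 0.945
outer loop
vertex 4.607 -2.002 1.449
vertex 3.87 -1.61 1.171
vertex 3.658 -2.978 1.195
endloop
endfacet
facet normal 0.547 0.688 -0.477
outer loop
vertex 3.87 -1.61 1.171
vertex 4.242 -2.242 0.685
vertex 3.505 -1.849 0.407
endloop
endfacet
facet normal -0.910 0.148 0.388
outer loop
vertex 3.87 -1.61 1.171
vertex 3.505 -1.849 0.407
vertex 3.658 -2.978 1.195
endloop
endfacet
facet normal 0.547 0.688 -0.477
outer loop
vertex 3.505 -1.849 0.407
vertex 4.242 -2.242 0.685
vertex 3.877 -2.481 -0.079
endloop
endfacet
facet normal -0.906 -0.318 -0.280
outer loop
vertex 3.505 -1.849 0.407
vertex 3.877 -2.481 -0.079
vertex 3.658 -2.978 1.195
endloop
endfacet
facet normal 0.546 0.689 -0.477
outer loop
vertex 3.877 -2.481 -0.079
vertex 4.242 -2.242 0.685
vertex 4.614 -2.874 0.198
endloop
endfacet
facet normal -0.314 -0.865 -0.391
outer loop
vertex 3.877 -2.481 -0.079
vertex 4.614 -2.874 0.198
vertex 3.658 -2.978 1.195
endloop
endfacet
facet normal 0.546 0.689 -0.477
outer loop
vertex 4.614 -2.874 0.198
vertex 4.242 -2.242 0.685
vertex 4.979 -2.634 0.962
endloop
endfacet
facet normal 0.276 -0.947 0.166
outer loop
vertex 4.614 -2.874 0.198
vertex 4.979 -2.634 0.962
vertex 3.658 -2.978 1.195
endloop
endfacet

endsolid


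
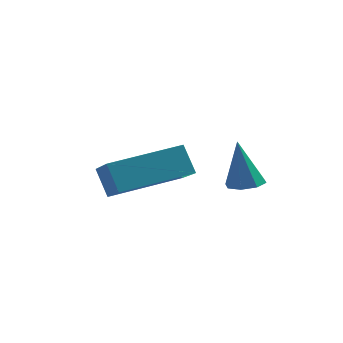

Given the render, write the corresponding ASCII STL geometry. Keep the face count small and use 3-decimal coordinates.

solid 
facet normal -0.717 -0.667 -0.200
outer loop
vertex 1.356 -4.115 4.416
vertex 0.504 -2.996 3.74
vertex 1.793 -4.318 3.528
endloop
endfacet
facet normal 0.546 -0.718 0.433
outer loop
vertex 3.336 -2.884 3.96
vertex 1.356 -4.115 4.416
vertex 1.793 -4.318 3.528
endloop
endfacet
facet normal -0.717 -0.667 -0.202
outer loop
vertex 1.793 -4.318 3.528
vertex 0.504 -2.996 3.74
vertex 0.942 -3.199 2.853
endloop
endfacet
facet normal 0.433 -0.201 -0.879
outer loop
vertex 0.942 -3.199 2.853
vertex 3.336 -2.884 3.96
vertex 1.793 -4.318 3.528
endloop
endfacet
facet normal -0.433 0.201 0.879
outer loop
vertex 1.356 -4.115 4.416
vertex 2.047 -1.562 4.172
vertex 0.504 -2.996 3.74
endloop
endfacet
facet normal 0.546 -0.717 0.434
outer loop
vertex 2.898 -2.681 4.847
vertex 1.356 -4.115 4.416
vertex 3.336 -2.884 3.96
endloop
endfacet
facet normal -0.433 0.201 0.879
outer loop
vertex 2.898 -2.681 4.847
vertex 2.047 -1.562 4.172
vertex 1.356 -4.115 4.416
endloop
endfacet
facet normal -0.545 0.717 -0.433
outer loop
vertex 0.504 -2.996 3.74
vertex 2.047 -1.562 4.172
vertex 0.942 -3.199 2.853
endloop
endfacet
facet normal 0.433 -0.201 -0.879
outer loop
vertex 2.484 -1.765 3.284
vertex 3.336 -2.884 3.96
vertex 0.942 -3.199 2.853
endloop
endfacet
facet normal -0.546 0.717 -0.433
outer loop
vertex 0.942 -3.199 2.853
vertex 2.047 -1.562 4.172
vertex 2.484 -1.765 3.284
endloop
endfacet
facet normal 0.717 0.667 0.201
outer loop
vertex 2.484 -1.765 3.284
vertex 2.898 -2.681 4.847
vertex 3.336 -2.884 3.96
endloop
endfacet
facet normal 0.718 0.667 0.201
outer loop
vertex 2.047 -1.562 4.172
vertex 2.898 -2.681 4.847
vertex 2.484 -1.765 3.284
endloop
endfacet
facet normal 0.139 0.070 -0.988
outer loop
vertex 4.256 -0.782 2.854
vertex 3.8 -0.426 2.815
vertex 4.37 -0.356 2.9
endloop
endfacet
facet normal 0.862 -0.277 0.425
outer loop
vertex 4.256 -0.782 2.854
vertex 4.37 -0.356 2.9
vertex 3.58 -0.534 4.385
endloop
endfacet
facet normal 0.139 0.067 -0.988
outer loop
vertex 4.37 -0.356 2.9
vertex 3.8 -0.426 2.815
vertex 4.15 0.03 2.895
endloop
endfacet
facet normal 0.768 0.444 0.462
outer loop
vertex 4.37 -0.356 2.9
vertex 4.15 0.03 2.895
vertex 3.58 -0.534 4.385
endloop
endfacet
facet normal 0.138 0.068 -0.988
outer loop
vertex 4.15 0.03 2.895
vertex 3.8 -0.426 2.815
vertex 3.725 0.149 2.844
endloop
endfacet
facet normal 0.199 0.889 0.413
outer loop
vertex 4.15 0.03 2.895
vertex 3.725 0.149 2.844
vertex 3.58 -0.534 4.385
endloop
endfacet
facet normal 0.140 0.068 -0.988
outer loop
vertex 3.725 0.149 2.844
vertex 3.8 -0.426 2.815
vertex 3.345 -0.069 2.775
endloop
endfacet
facet normal -0.515 0.801 0.306
outer loop
vertex 3.725 0.149 2.844
vertex 3.345 -0.069 2.775
vertex 3.58 -0.534 4.385
endloop
endfacet
facet normal 0.139 0.067 -0.988
outer loop
vertex 3.345 -0.069 2.775
vertex 3.8 -0.426 2.815
vertex 3.231 -0.496 2.73
endloop
endfacet
facet normal -0.951 0.232 0.206
outer loop
vertex 3.345 -0.069 2.775
vertex 3.231 -0.496 2.73
vertex 3.58 -0.534 4.385
endloop
endfacet
facet normal 0.139 0.069 -0.988
outer loop
vertex 3.231 -0.496 2.73
vertex 3.8 -0.426 2.815
vertex 3.451 -0.881 2.734
endloop
endfacet
facet normal -0.856 -0.488 0.169
outer loop
vertex 3.231 -0.496 2.73
vertex 3.451 -0.881 2.734
vertex 3.58 -0.534 4.385
endloop
endfacet
facet normal 0.138 0.070 -0.988
outer loop
vertex 3.451 -0.881 2.734
vertex 3.8 -0.426 2.815
vertex 3.876 -1.0 2.785
endloop
endfacet
facet normal -0.287 -0.933 0.218
outer loop
vertex 3.451 -0.881 2.734
vertex 3.876 -1.0 2.785
vertex 3.58 -0.534 4.385
endloop
endfacet
facet normal 0.139 0.070 -0.988
outer loop
vertex 3.876 -1.0 2.785
vertex 3.8 -0.426 2.815
vertex 4.256 -0.782 2.854
endloop
endfacet
facet normal 0.426 -0.845 0.325
outer loop
vertex 3.876 -1.0 2.785
vertex 4.256 -0.782 2.854
vertex 3.58 -0.534 4.385
endloop
endfacet

endsolid


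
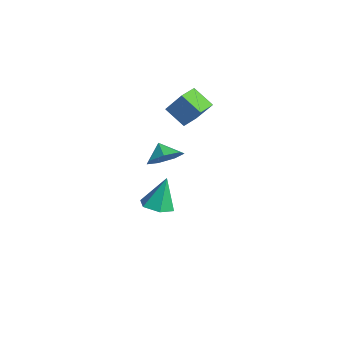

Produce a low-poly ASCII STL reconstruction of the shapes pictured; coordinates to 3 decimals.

solid 
facet normal 0.034 -0.286 -0.958
outer loop
vertex -0.669 0.121 -5.064
vertex -1.384 -0.597 -4.875
vertex -1.668 0.349 -5.167
endloop
endfacet
facet normal 0.209 0.971 0.119
outer loop
vertex -0.669 0.121 -5.064
vertex -1.668 0.349 -5.167
vertex -1.456 0.017 -2.825
endloop
endfacet
facet normal 0.033 -0.286 -0.958
outer loop
vertex -1.668 0.349 -5.167
vertex -1.384 -0.597 -4.875
vertex -2.383 -0.368 -4.978
endloop
endfacet
facet normal -0.677 0.718 0.163
outer loop
vertex -1.668 0.349 -5.167
vertex -2.383 -0.368 -4.978
vertex -1.456 0.017 -2.825
endloop
endfacet
facet normal 0.033 -0.287 -0.957
outer loop
vertex -2.383 -0.368 -4.978
vertex -1.384 -0.597 -4.875
vertex -2.099 -1.314 -4.685
endloop
endfacet
facet normal -0.900 -0.142 0.413
outer loop
vertex -2.383 -0.368 -4.978
vertex -2.099 -1.314 -4.685
vertex -1.456 0.017 -2.825
endloop
endfacet
facet normal 0.033 -0.287 -0.957
outer loop
vertex -2.099 -1.314 -4.685
vertex -1.384 -0.597 -4.875
vertex -1.1 -1.542 -4.582
endloop
endfacet
facet normal -0.235 -0.750 0.618
outer loop
vertex -2.099 -1.314 -4.685
vertex -1.1 -1.542 -4.582
vertex -1.456 0.017 -2.825
endloop
endfacet
facet normal 0.034 -0.287 -0.957
outer loop
vertex -1.1 -1.542 -4.582
vertex -1.384 -0.597 -4.875
vertex -0.385 -0.825 -4.771
endloop
endfacet
facet normal 0.651 -0.498 0.573
outer loop
vertex -1.1 -1.542 -4.582
vertex -0.385 -0.825 -4.771
vertex -1.456 0.017 -2.825
endloop
endfacet
facet normal 0.034 -0.286 -0.958
outer loop
vertex -0.385 -0.825 -4.771
vertex -1.384 -0.597 -4.875
vertex -0.669 0.121 -5.064
endloop
endfacet
facet normal 0.874 0.363 0.324
outer loop
vertex -0.385 -0.825 -4.771
vertex -0.669 0.121 -5.064
vertex -1.456 0.017 -2.825
endloop
endfacet
facet normal 0.695 0.076 -0.715
outer loop
vertex 4.186 -2.391 2.555
vertex 3.455 -2.019 1.884
vertex 4.079 -1.478 2.548
endloop
endfacet
facet normal 0.071 0.016 0.997
outer loop
vertex 4.186 -2.391 2.555
vertex 4.079 -1.478 2.548
vertex 2.705 -2.101 2.656
endloop
endfacet
facet normal 0.695 0.075 -0.715
outer loop
vertex 4.079 -1.478 2.548
vertex 3.455 -2.019 1.884
vertex 3.503 -0.972 2.041
endloop
endfacet
facet normal -0.197 0.573 0.796
outer loop
vertex 4.079 -1.478 2.548
vertex 3.503 -0.972 2.041
vertex 2.705 -2.101 2.656
endloop
endfacet
facet normal 0.695 0.075 -0.715
outer loop
vertex 3.503 -0.972 2.041
vertex 3.455 -2.019 1.884
vertex 2.89 -1.255 1.415
endloop
endfacet
facet normal -0.664 0.660 0.351
outer loop
vertex 3.503 -0.972 2.041
vertex 2.89 -1.255 1.415
vertex 2.705 -2.101 2.656
endloop
endfacet
facet normal 0.696 0.076 -0.715
outer loop
vertex 2.89 -1.255 1.415
vertex 3.455 -2.019 1.884
vertex 2.704 -2.113 1.143
endloop
endfacet
facet normal -0.977 0.212 -0.001
outer loop
vertex 2.89 -1.255 1.415
vertex 2.704 -2.113 1.143
vertex 2.705 -2.101 2.656
endloop
endfacet
facet normal 0.695 0.076 -0.715
outer loop
vertex 2.704 -2.113 1.143
vertex 3.455 -2.019 1.884
vertex 3.083 -2.901 1.428
endloop
endfacet
facet normal -0.902 -0.432 0.004
outer loop
vertex 2.704 -2.113 1.143
vertex 3.083 -2.901 1.428
vertex 2.705 -2.101 2.656
endloop
endfacet
facet normal 0.695 0.076 -0.715
outer loop
vertex 3.083 -2.901 1.428
vertex 3.455 -2.019 1.884
vertex 3.743 -3.025 2.057
endloop
endfacet
facet normal -0.494 -0.790 0.363
outer loop
vertex 3.083 -2.901 1.428
vertex 3.743 -3.025 2.057
vertex 2.705 -2.101 2.656
endloop
endfacet
facet normal 0.695 0.076 -0.715
outer loop
vertex 3.743 -3.025 2.057
vertex 3.455 -2.019 1.884
vertex 4.186 -2.391 2.555
endloop
endfacet
facet normal -0.061 -0.590 0.805
outer loop
vertex 3.743 -3.025 2.057
vertex 4.186 -2.391 2.555
vertex 2.705 -2.101 2.656
endloop
endfacet
facet normal -0.516 0.852 0.086
outer loop
vertex -1.676 1.717 3.843
vertex -0.69 2.411 2.885
vertex -2.779 1.201 2.333
endloop
endfacet
facet normal -0.640 -0.451 0.622
outer loop
vertex -2.19 0.229 2.235
vertex -1.676 1.717 3.843
vertex -2.779 1.201 2.333
endloop
endfacet
facet normal -0.516 0.852 0.086
outer loop
vertex -2.779 1.201 2.333
vertex -0.69 2.411 2.885
vertex -1.793 1.895 1.375
endloop
endfacet
facet normal -0.569 -0.266 -0.778
outer loop
vertex -1.793 1.895 1.375
vertex -2.19 0.229 2.235
vertex -2.779 1.201 2.333
endloop
endfacet
facet normal 0.569 0.266 0.778
outer loop
vertex -1.676 1.717 3.843
vertex -0.101 1.439 2.787
vertex -0.69 2.411 2.885
endloop
endfacet
facet normal -0.640 -0.451 0.622
outer loop
vertex -1.087 0.745 3.745
vertex -1.676 1.717 3.843
vertex -2.19 0.229 2.235
endloop
endfacet
facet normal 0.569 0.266 0.778
outer loop
vertex -1.087 0.745 3.745
vertex -0.101 1.439 2.787
vertex -1.676 1.717 3.843
endloop
endfacet
facet normal 0.640 0.451 -0.622
outer loop
vertex -0.69 2.411 2.885
vertex -0.101 1.439 2.787
vertex -1.793 1.895 1.375
endloop
endfacet
facet normal -0.569 -0.266 -0.778
outer loop
vertex -1.204 0.923 1.277
vertex -2.19 0.229 2.235
vertex -1.793 1.895 1.375
endloop
endfacet
facet normal 0.640 0.451 -0.622
outer loop
vertex -1.793 1.895 1.375
vertex -0.101 1.439 2.787
vertex -1.204 0.923 1.277
endloop
endfacet
facet normal 0.516 -0.852 -0.086
outer loop
vertex -1.204 0.923 1.277
vertex -1.087 0.745 3.745
vertex -2.19 0.229 2.235
endloop
endfacet
facet normal 0.516 -0.852 -0.086
outer loop
vertex -0.101 1.439 2.787
vertex -1.087 0.745 3.745
vertex -1.204 0.923 1.277
endloop
endfacet

endsolid


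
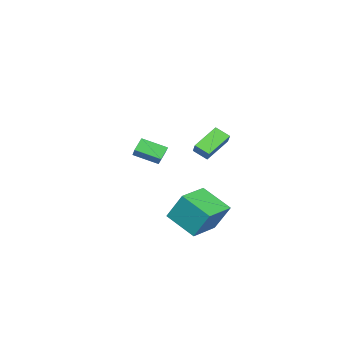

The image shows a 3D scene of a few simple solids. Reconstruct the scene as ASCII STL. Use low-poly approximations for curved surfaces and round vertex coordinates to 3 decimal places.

solid 
facet normal -0.587 -0.500 -0.636
outer loop
vertex -1.339 2.06 1.675
vertex -1.478 2.881 1.158
vertex 0.079 1.668 0.674
endloop
endfacet
facet normal 0.142 -0.837 0.529
outer loop
vertex 0.678 2.179 1.322
vertex -1.339 2.06 1.675
vertex 0.079 1.668 0.674
endloop
endfacet
facet normal -0.588 -0.501 -0.636
outer loop
vertex 0.079 1.668 0.674
vertex -1.478 2.881 1.158
vertex -0.06 2.489 0.156
endloop
endfacet
facet normal 0.797 -0.220 -0.563
outer loop
vertex -0.06 2.489 0.156
vertex 0.678 2.179 1.322
vertex 0.079 1.668 0.674
endloop
endfacet
facet normal -0.797 0.220 0.563
outer loop
vertex -1.339 2.06 1.675
vertex -0.879 3.392 1.806
vertex -1.478 2.881 1.158
endloop
endfacet
facet normal 0.142 -0.837 0.528
outer loop
vertex -0.74 2.571 2.324
vertex -1.339 2.06 1.675
vertex 0.678 2.179 1.322
endloop
endfacet
facet normal -0.797 0.220 0.562
outer loop
vertex -0.74 2.571 2.324
vertex -0.879 3.392 1.806
vertex -1.339 2.06 1.675
endloop
endfacet
facet normal -0.142 0.837 -0.529
outer loop
vertex -1.478 2.881 1.158
vertex -0.879 3.392 1.806
vertex -0.06 2.489 0.156
endloop
endfacet
facet normal 0.797 -0.219 -0.563
outer loop
vertex 0.539 3.0 0.805
vertex 0.678 2.179 1.322
vertex -0.06 2.489 0.156
endloop
endfacet
facet normal -0.142 0.837 -0.528
outer loop
vertex -0.06 2.489 0.156
vertex -0.879 3.392 1.806
vertex 0.539 3.0 0.805
endloop
endfacet
facet normal 0.588 0.500 0.636
outer loop
vertex 0.539 3.0 0.805
vertex -0.74 2.571 2.324
vertex 0.678 2.179 1.322
endloop
endfacet
facet normal 0.587 0.501 0.636
outer loop
vertex -0.879 3.392 1.806
vertex -0.74 2.571 2.324
vertex 0.539 3.0 0.805
endloop
endfacet
facet normal -0.623 0.070 0.779
outer loop
vertex -1.858 -3.05 0.163
vertex -2.497 -1.703 -0.469
vertex -3.209 -4.151 -0.818
endloop
endfacet
facet normal 0.395 -0.832 0.390
outer loop
vertex -2.623 -4.217 -1.551
vertex -1.858 -3.05 0.163
vertex -3.209 -4.151 -0.818
endloop
endfacet
facet normal -0.623 0.070 0.779
outer loop
vertex -3.209 -4.151 -0.818
vertex -2.497 -1.703 -0.469
vertex -3.848 -2.804 -1.451
endloop
endfacet
facet normal -0.675 -0.551 -0.490
outer loop
vertex -3.848 -2.804 -1.451
vertex -2.623 -4.217 -1.551
vertex -3.209 -4.151 -0.818
endloop
endfacet
facet normal 0.676 0.551 0.490
outer loop
vertex -1.858 -3.05 0.163
vertex -1.911 -1.769 -1.202
vertex -2.497 -1.703 -0.469
endloop
endfacet
facet normal 0.394 -0.832 0.391
outer loop
vertex -1.272 -3.116 -0.569
vertex -1.858 -3.05 0.163
vertex -2.623 -4.217 -1.551
endloop
endfacet
facet normal 0.675 0.551 0.491
outer loop
vertex -1.272 -3.116 -0.569
vertex -1.911 -1.769 -1.202
vertex -1.858 -3.05 0.163
endloop
endfacet
facet normal -0.394 0.832 -0.390
outer loop
vertex -2.497 -1.703 -0.469
vertex -1.911 -1.769 -1.202
vertex -3.848 -2.804 -1.451
endloop
endfacet
facet normal -0.675 -0.551 -0.491
outer loop
vertex -3.262 -2.87 -2.183
vertex -2.623 -4.217 -1.551
vertex -3.848 -2.804 -1.451
endloop
endfacet
facet normal -0.394 0.832 -0.391
outer loop
vertex -3.848 -2.804 -1.451
vertex -1.911 -1.769 -1.202
vertex -3.262 -2.87 -2.183
endloop
endfacet
facet normal 0.623 -0.070 -0.779
outer loop
vertex -3.262 -2.87 -2.183
vertex -1.272 -3.116 -0.569
vertex -2.623 -4.217 -1.551
endloop
endfacet
facet normal 0.623 -0.070 -0.779
outer loop
vertex -1.911 -1.769 -1.202
vertex -1.272 -3.116 -0.569
vertex -3.262 -2.87 -2.183
endloop
endfacet
facet normal -0.999 0.033 -0.003
outer loop
vertex 1.251 2.116 -3.075
vertex 1.279 3.118 -1.402
vertex 1.312 3.865 -4.123
endloop
endfacet
facet normal -0.015 -0.514 -0.858
outer loop
vertex 3.221 3.802 -4.118
vertex 1.251 2.116 -3.075
vertex 1.312 3.865 -4.123
endloop
endfacet
facet normal -0.999 0.033 -0.003
outer loop
vertex 1.312 3.865 -4.123
vertex 1.279 3.118 -1.402
vertex 1.34 4.867 -2.451
endloop
endfacet
facet normal 0.030 0.857 -0.514
outer loop
vertex 1.34 4.867 -2.451
vertex 3.221 3.802 -4.118
vertex 1.312 3.865 -4.123
endloop
endfacet
facet normal -0.030 -0.857 0.514
outer loop
vertex 1.251 2.116 -3.075
vertex 3.188 3.055 -1.397
vertex 1.279 3.118 -1.402
endloop
endfacet
facet normal -0.014 -0.514 -0.858
outer loop
vertex 3.16 2.053 -3.069
vertex 1.251 2.116 -3.075
vertex 3.221 3.802 -4.118
endloop
endfacet
facet normal -0.030 -0.857 0.514
outer loop
vertex 3.16 2.053 -3.069
vertex 3.188 3.055 -1.397
vertex 1.251 2.116 -3.075
endloop
endfacet
facet normal 0.015 0.514 0.858
outer loop
vertex 1.279 3.118 -1.402
vertex 3.188 3.055 -1.397
vertex 1.34 4.867 -2.451
endloop
endfacet
facet normal 0.030 0.857 -0.514
outer loop
vertex 3.249 4.804 -2.445
vertex 3.221 3.802 -4.118
vertex 1.34 4.867 -2.451
endloop
endfacet
facet normal 0.014 0.514 0.858
outer loop
vertex 1.34 4.867 -2.451
vertex 3.188 3.055 -1.397
vertex 3.249 4.804 -2.445
endloop
endfacet
facet normal 0.999 -0.033 0.003
outer loop
vertex 3.249 4.804 -2.445
vertex 3.16 2.053 -3.069
vertex 3.221 3.802 -4.118
endloop
endfacet
facet normal 0.999 -0.033 0.003
outer loop
vertex 3.188 3.055 -1.397
vertex 3.16 2.053 -3.069
vertex 3.249 4.804 -2.445
endloop
endfacet

endsolid


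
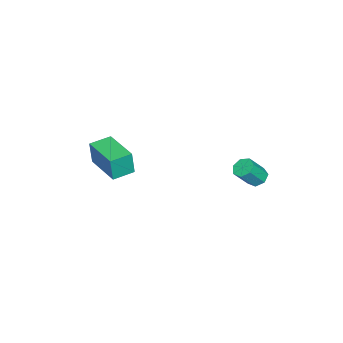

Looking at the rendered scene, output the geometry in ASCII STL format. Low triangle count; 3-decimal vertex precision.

solid 
facet normal -0.506 0.381 -0.774
outer loop
vertex 0.058 3.056 -0.651
vertex -0.465 2.978 -0.347
vertex -0.096 3.463 -0.35
endloop
endfacet
facet normal 0.811 0.514 -0.280
outer loop
vertex 0.058 3.056 -0.651
vertex -0.096 3.463 -0.35
vertex 0.748 2.54 0.402
endloop
endfacet
facet normal 0.811 0.513 -0.281
outer loop
vertex 0.748 2.54 0.402
vertex -0.096 3.463 -0.35
vertex 0.594 2.948 0.703
endloop
endfacet
facet normal 0.508 -0.379 0.774
outer loop
vertex 0.748 2.54 0.402
vertex 0.594 2.948 0.703
vertex 0.225 2.462 0.707
endloop
endfacet
facet normal -0.506 0.380 -0.774
outer loop
vertex -0.096 3.463 -0.35
vertex -0.465 2.978 -0.347
vertex -0.528 3.505 -0.047
endloop
endfacet
facet normal 0.278 0.922 0.269
outer loop
vertex -0.096 3.463 -0.35
vertex -0.528 3.505 -0.047
vertex 0.594 2.948 0.703
endloop
endfacet
facet normal 0.278 0.922 0.269
outer loop
vertex 0.594 2.948 0.703
vertex -0.528 3.505 -0.047
vertex 0.162 2.99 1.006
endloop
endfacet
facet normal 0.507 -0.378 0.775
outer loop
vertex 0.594 2.948 0.703
vertex 0.162 2.99 1.006
vertex 0.225 2.462 0.707
endloop
endfacet
facet normal -0.508 0.379 -0.773
outer loop
vertex -0.528 3.505 -0.047
vertex -0.465 2.978 -0.347
vertex -0.912 3.15 0.031
endloop
endfacet
facet normal -0.464 0.637 0.616
outer loop
vertex -0.528 3.505 -0.047
vertex -0.912 3.15 0.031
vertex 0.162 2.99 1.006
endloop
endfacet
facet normal -0.463 0.638 0.615
outer loop
vertex 0.162 2.99 1.006
vertex -0.912 3.15 0.031
vertex -0.223 2.635 1.084
endloop
endfacet
facet normal 0.506 -0.379 0.775
outer loop
vertex 0.162 2.99 1.006
vertex -0.223 2.635 1.084
vertex 0.225 2.462 0.707
endloop
endfacet
facet normal -0.508 0.380 -0.773
outer loop
vertex -0.912 3.15 0.031
vertex -0.465 2.978 -0.347
vertex -0.96 2.665 -0.176
endloop
endfacet
facet normal -0.857 -0.128 0.498
outer loop
vertex -0.912 3.15 0.031
vertex -0.96 2.665 -0.176
vertex -0.223 2.635 1.084
endloop
endfacet
facet normal -0.857 -0.129 0.498
outer loop
vertex -0.223 2.635 1.084
vertex -0.96 2.665 -0.176
vertex -0.27 2.15 0.878
endloop
endfacet
facet normal 0.506 -0.378 0.775
outer loop
vertex -0.223 2.635 1.084
vertex -0.27 2.15 0.878
vertex 0.225 2.462 0.707
endloop
endfacet
facet normal -0.507 0.378 -0.775
outer loop
vertex -0.96 2.665 -0.176
vertex -0.465 2.978 -0.347
vertex -0.634 2.415 -0.511
endloop
endfacet
facet normal -0.604 -0.797 0.006
outer loop
vertex -0.96 2.665 -0.176
vertex -0.634 2.415 -0.511
vertex -0.27 2.15 0.878
endloop
endfacet
facet normal -0.605 -0.796 0.007
outer loop
vertex -0.27 2.15 0.878
vertex -0.634 2.415 -0.511
vertex 0.055 1.9 0.543
endloop
endfacet
facet normal 0.507 -0.379 0.774
outer loop
vertex -0.27 2.15 0.878
vertex 0.055 1.9 0.543
vertex 0.225 2.462 0.707
endloop
endfacet
facet normal -0.506 0.378 -0.775
outer loop
vertex -0.634 2.415 -0.511
vertex -0.465 2.978 -0.347
vertex -0.181 2.589 -0.722
endloop
endfacet
facet normal 0.104 -0.865 -0.491
outer loop
vertex -0.634 2.415 -0.511
vertex -0.181 2.589 -0.722
vertex 0.055 1.9 0.543
endloop
endfacet
facet normal 0.103 -0.865 -0.491
outer loop
vertex 0.055 1.9 0.543
vertex -0.181 2.589 -0.722
vertex 0.508 2.074 0.331
endloop
endfacet
facet normal 0.508 -0.379 0.774
outer loop
vertex 0.055 1.9 0.543
vertex 0.508 2.074 0.331
vertex 0.225 2.462 0.707
endloop
endfacet
facet normal -0.507 0.377 -0.775
outer loop
vertex -0.181 2.589 -0.722
vertex -0.465 2.978 -0.347
vertex 0.058 3.056 -0.651
endloop
endfacet
facet normal 0.734 -0.282 -0.618
outer loop
vertex -0.181 2.589 -0.722
vertex 0.058 3.056 -0.651
vertex 0.508 2.074 0.331
endloop
endfacet
facet normal 0.733 -0.283 -0.619
outer loop
vertex 0.508 2.074 0.331
vertex 0.058 3.056 -0.651
vertex 0.748 2.54 0.402
endloop
endfacet
facet normal 0.508 -0.379 0.774
outer loop
vertex 0.508 2.074 0.331
vertex 0.748 2.54 0.402
vertex 0.225 2.462 0.707
endloop
endfacet
facet normal -0.781 0.618 0.094
outer loop
vertex 1.607 -3.782 2.271
vertex 2.892 -2.159 2.283
vertex 1.514 -3.698 0.947
endloop
endfacet
facet normal -0.621 -0.784 -0.006
outer loop
vertex 2.428 -4.421 0.837
vertex 1.607 -3.782 2.271
vertex 1.514 -3.698 0.947
endloop
endfacet
facet normal -0.781 0.618 0.094
outer loop
vertex 1.514 -3.698 0.947
vertex 2.892 -2.159 2.283
vertex 2.799 -2.075 0.959
endloop
endfacet
facet normal -0.070 0.063 -0.996
outer loop
vertex 2.799 -2.075 0.959
vertex 2.428 -4.421 0.837
vertex 1.514 -3.698 0.947
endloop
endfacet
facet normal 0.070 -0.063 0.996
outer loop
vertex 1.607 -3.782 2.271
vertex 3.806 -2.882 2.173
vertex 2.892 -2.159 2.283
endloop
endfacet
facet normal -0.621 -0.784 -0.006
outer loop
vertex 2.521 -4.505 2.161
vertex 1.607 -3.782 2.271
vertex 2.428 -4.421 0.837
endloop
endfacet
facet normal 0.070 -0.063 0.996
outer loop
vertex 2.521 -4.505 2.161
vertex 3.806 -2.882 2.173
vertex 1.607 -3.782 2.271
endloop
endfacet
facet normal 0.621 0.784 0.006
outer loop
vertex 2.892 -2.159 2.283
vertex 3.806 -2.882 2.173
vertex 2.799 -2.075 0.959
endloop
endfacet
facet normal -0.070 0.063 -0.996
outer loop
vertex 3.713 -2.798 0.849
vertex 2.428 -4.421 0.837
vertex 2.799 -2.075 0.959
endloop
endfacet
facet normal 0.621 0.784 0.006
outer loop
vertex 2.799 -2.075 0.959
vertex 3.806 -2.882 2.173
vertex 3.713 -2.798 0.849
endloop
endfacet
facet normal 0.781 -0.618 -0.094
outer loop
vertex 3.713 -2.798 0.849
vertex 2.521 -4.505 2.161
vertex 2.428 -4.421 0.837
endloop
endfacet
facet normal 0.781 -0.618 -0.094
outer loop
vertex 3.806 -2.882 2.173
vertex 2.521 -4.505 2.161
vertex 3.713 -2.798 0.849
endloop
endfacet

endsolid


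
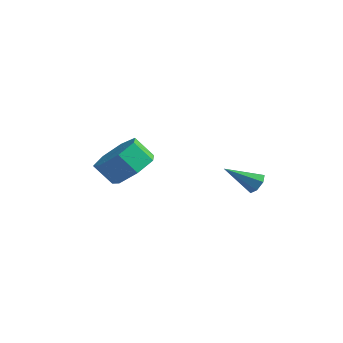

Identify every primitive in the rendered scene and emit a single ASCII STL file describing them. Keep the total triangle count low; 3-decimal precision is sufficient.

solid 
facet normal 0.637 0.526 -0.563
outer loop
vertex 1.29 -1.068 -0.619
vertex 1.063 -1.262 -1.057
vertex 0.939 -0.823 -0.787
endloop
endfacet
facet normal -0.084 0.479 0.874
outer loop
vertex 1.29 -1.068 -0.619
vertex 0.939 -0.823 -0.787
vertex 0.077 -2.078 -0.183
endloop
endfacet
facet normal 0.637 0.526 -0.563
outer loop
vertex 0.939 -0.823 -0.787
vertex 1.063 -1.262 -1.057
vertex 0.681 -0.908 -1.158
endloop
endfacet
facet normal -0.693 0.638 0.336
outer loop
vertex 0.939 -0.823 -0.787
vertex 0.681 -0.908 -1.158
vertex 0.077 -2.078 -0.183
endloop
endfacet
facet normal 0.637 0.526 -0.563
outer loop
vertex 0.681 -0.908 -1.158
vertex 1.063 -1.262 -1.057
vertex 0.711 -1.26 -1.453
endloop
endfacet
facet normal -0.922 0.199 -0.332
outer loop
vertex 0.681 -0.908 -1.158
vertex 0.711 -1.26 -1.453
vertex 0.077 -2.078 -0.183
endloop
endfacet
facet normal 0.636 0.527 -0.563
outer loop
vertex 0.711 -1.26 -1.453
vertex 1.063 -1.262 -1.057
vertex 1.006 -1.613 -1.45
endloop
endfacet
facet normal -0.597 -0.505 -0.623
outer loop
vertex 0.711 -1.26 -1.453
vertex 1.006 -1.613 -1.45
vertex 0.077 -2.078 -0.183
endloop
endfacet
facet normal 0.636 0.528 -0.563
outer loop
vertex 1.006 -1.613 -1.45
vertex 1.063 -1.262 -1.057
vertex 1.344 -1.701 -1.151
endloop
endfacet
facet normal 0.037 -0.947 -0.320
outer loop
vertex 1.006 -1.613 -1.45
vertex 1.344 -1.701 -1.151
vertex 0.077 -2.078 -0.183
endloop
endfacet
facet normal 0.636 0.528 -0.563
outer loop
vertex 1.344 -1.701 -1.151
vertex 1.063 -1.262 -1.057
vertex 1.471 -1.459 -0.781
endloop
endfacet
facet normal 0.501 -0.793 0.347
outer loop
vertex 1.344 -1.701 -1.151
vertex 1.471 -1.459 -0.781
vertex 0.077 -2.078 -0.183
endloop
endfacet
facet normal 0.636 0.528 -0.563
outer loop
vertex 1.471 -1.459 -0.781
vertex 1.063 -1.262 -1.057
vertex 1.29 -1.068 -0.619
endloop
endfacet
facet normal 0.448 -0.158 0.880
outer loop
vertex 1.471 -1.459 -0.781
vertex 1.29 -1.068 -0.619
vertex 0.077 -2.078 -0.183
endloop
endfacet
facet normal 0.620 0.217 -0.754
outer loop
vertex -2.737 -3.839 -0.474
vertex -3.447 -3.083 -0.841
vertex -2.621 -2.958 -0.125
endloop
endfacet
facet normal 0.775 -0.318 0.546
outer loop
vertex -2.737 -3.839 -0.474
vertex -2.621 -2.958 -0.125
vertex -3.463 -4.093 0.408
endloop
endfacet
facet normal 0.775 -0.318 0.547
outer loop
vertex -3.463 -4.093 0.408
vertex -2.621 -2.958 -0.125
vertex -3.348 -3.212 0.757
endloop
endfacet
facet normal -0.621 -0.217 0.753
outer loop
vertex -3.463 -4.093 0.408
vertex -3.348 -3.212 0.757
vertex -4.173 -3.337 0.041
endloop
endfacet
facet normal 0.620 0.217 -0.754
outer loop
vertex -2.621 -2.958 -0.125
vertex -3.447 -3.083 -0.841
vertex -3.127 -2.171 -0.315
endloop
endfacet
facet normal 0.578 0.523 0.627
outer loop
vertex -2.621 -2.958 -0.125
vertex -3.127 -2.171 -0.315
vertex -3.348 -3.212 0.757
endloop
endfacet
facet normal 0.578 0.523 0.627
outer loop
vertex -3.348 -3.212 0.757
vertex -3.127 -2.171 -0.315
vertex -3.853 -2.426 0.567
endloop
endfacet
facet normal -0.621 -0.217 0.753
outer loop
vertex -3.348 -3.212 0.757
vertex -3.853 -2.426 0.567
vertex -4.173 -3.337 0.041
endloop
endfacet
facet normal 0.620 0.217 -0.754
outer loop
vertex -3.127 -2.171 -0.315
vertex -3.447 -3.083 -0.841
vertex -3.874 -2.071 -0.901
endloop
endfacet
facet normal -0.055 0.970 0.235
outer loop
vertex -3.127 -2.171 -0.315
vertex -3.874 -2.071 -0.901
vertex -3.853 -2.426 0.567
endloop
endfacet
facet normal -0.053 0.970 0.235
outer loop
vertex -3.853 -2.426 0.567
vertex -3.874 -2.071 -0.901
vertex -4.6 -2.325 -0.019
endloop
endfacet
facet normal -0.620 -0.217 0.754
outer loop
vertex -3.853 -2.426 0.567
vertex -4.6 -2.325 -0.019
vertex -4.173 -3.337 0.041
endloop
endfacet
facet normal 0.621 0.217 -0.753
outer loop
vertex -3.874 -2.071 -0.901
vertex -3.447 -3.083 -0.841
vertex -4.299 -2.733 -1.442
endloop
endfacet
facet normal -0.646 0.687 -0.334
outer loop
vertex -3.874 -2.071 -0.901
vertex -4.299 -2.733 -1.442
vertex -4.6 -2.325 -0.019
endloop
endfacet
facet normal -0.646 0.687 -0.334
outer loop
vertex -4.6 -2.325 -0.019
vertex -4.299 -2.733 -1.442
vertex -5.025 -2.987 -0.56
endloop
endfacet
facet normal -0.621 -0.217 0.753
outer loop
vertex -4.6 -2.325 -0.019
vertex -5.025 -2.987 -0.56
vertex -4.173 -3.337 0.041
endloop
endfacet
facet normal 0.621 0.217 -0.753
outer loop
vertex -4.299 -2.733 -1.442
vertex -3.447 -3.083 -0.841
vertex -4.082 -3.658 -1.53
endloop
endfacet
facet normal -0.751 -0.114 -0.651
outer loop
vertex -4.299 -2.733 -1.442
vertex -4.082 -3.658 -1.53
vertex -5.025 -2.987 -0.56
endloop
endfacet
facet normal -0.750 -0.113 -0.652
outer loop
vertex -5.025 -2.987 -0.56
vertex -4.082 -3.658 -1.53
vertex -4.809 -3.912 -0.649
endloop
endfacet
facet normal -0.621 -0.217 0.753
outer loop
vertex -5.025 -2.987 -0.56
vertex -4.809 -3.912 -0.649
vertex -4.173 -3.337 0.041
endloop
endfacet
facet normal 0.621 0.217 -0.753
outer loop
vertex -4.082 -3.658 -1.53
vertex -3.447 -3.083 -0.841
vertex -3.387 -4.15 -1.099
endloop
endfacet
facet normal -0.290 -0.829 -0.478
outer loop
vertex -4.082 -3.658 -1.53
vertex -3.387 -4.15 -1.099
vertex -4.809 -3.912 -0.649
endloop
endfacet
facet normal -0.290 -0.828 -0.479
outer loop
vertex -4.809 -3.912 -0.649
vertex -3.387 -4.15 -1.099
vertex -4.114 -4.405 -0.218
endloop
endfacet
facet normal -0.621 -0.217 0.753
outer loop
vertex -4.809 -3.912 -0.649
vertex -4.114 -4.405 -0.218
vertex -4.173 -3.337 0.041
endloop
endfacet
facet normal 0.621 0.217 -0.753
outer loop
vertex -3.387 -4.15 -1.099
vertex -3.447 -3.083 -0.841
vertex -2.737 -3.839 -0.474
endloop
endfacet
facet normal 0.388 -0.920 0.054
outer loop
vertex -3.387 -4.15 -1.099
vertex -2.737 -3.839 -0.474
vertex -4.114 -4.405 -0.218
endloop
endfacet
facet normal 0.388 -0.920 0.055
outer loop
vertex -4.114 -4.405 -0.218
vertex -2.737 -3.839 -0.474
vertex -3.463 -4.093 0.408
endloop
endfacet
facet normal -0.621 -0.217 0.754
outer loop
vertex -4.114 -4.405 -0.218
vertex -3.463 -4.093 0.408
vertex -4.173 -3.337 0.041
endloop
endfacet

endsolid


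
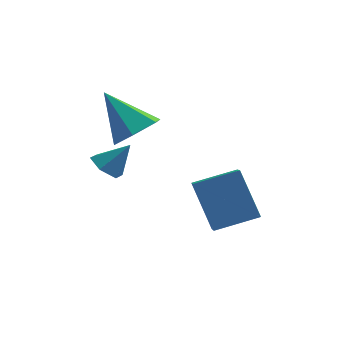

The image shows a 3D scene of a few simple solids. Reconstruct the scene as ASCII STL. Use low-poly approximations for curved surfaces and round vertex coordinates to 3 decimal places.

solid 
facet normal -0.336 0.494 0.802
outer loop
vertex 2.054 0.083 0.144
vertex 3.644 0.448 0.586
vertex 2.004 1.051 -0.474
endloop
endfacet
facet normal -0.941 -0.215 -0.261
outer loop
vertex 2.696 0.032 -2.126
vertex 2.054 0.083 0.144
vertex 2.004 1.051 -0.474
endloop
endfacet
facet normal -0.336 0.495 0.801
outer loop
vertex 2.004 1.051 -0.474
vertex 3.644 0.448 0.586
vertex 3.594 1.416 -0.033
endloop
endfacet
facet normal -0.044 0.842 -0.538
outer loop
vertex 3.594 1.416 -0.033
vertex 2.696 0.032 -2.126
vertex 2.004 1.051 -0.474
endloop
endfacet
facet normal 0.044 -0.842 0.538
outer loop
vertex 2.054 0.083 0.144
vertex 4.336 -0.571 -1.066
vertex 3.644 0.448 0.586
endloop
endfacet
facet normal -0.941 -0.216 -0.261
outer loop
vertex 2.746 -0.936 -1.507
vertex 2.054 0.083 0.144
vertex 2.696 0.032 -2.126
endloop
endfacet
facet normal 0.044 -0.842 0.538
outer loop
vertex 2.746 -0.936 -1.507
vertex 4.336 -0.571 -1.066
vertex 2.054 0.083 0.144
endloop
endfacet
facet normal 0.941 0.216 0.261
outer loop
vertex 3.644 0.448 0.586
vertex 4.336 -0.571 -1.066
vertex 3.594 1.416 -0.033
endloop
endfacet
facet normal -0.044 0.842 -0.538
outer loop
vertex 4.286 0.397 -1.684
vertex 2.696 0.032 -2.126
vertex 3.594 1.416 -0.033
endloop
endfacet
facet normal 0.941 0.215 0.261
outer loop
vertex 3.594 1.416 -0.033
vertex 4.336 -0.571 -1.066
vertex 4.286 0.397 -1.684
endloop
endfacet
facet normal 0.336 -0.495 -0.801
outer loop
vertex 4.286 0.397 -1.684
vertex 2.746 -0.936 -1.507
vertex 2.696 0.032 -2.126
endloop
endfacet
facet normal 0.336 -0.494 -0.802
outer loop
vertex 4.336 -0.571 -1.066
vertex 2.746 -0.936 -1.507
vertex 4.286 0.397 -1.684
endloop
endfacet
facet normal -0.637 -0.118 -0.761
outer loop
vertex -0.515 -0.956 1.158
vertex -0.852 -0.374 1.35
vertex -0.319 -0.336 0.898
endloop
endfacet
facet normal 0.923 -0.355 -0.150
outer loop
vertex -0.515 -0.956 1.158
vertex -0.319 -0.336 0.898
vertex -0.048 -0.226 2.31
endloop
endfacet
facet normal -0.638 -0.117 -0.762
outer loop
vertex -0.319 -0.336 0.898
vertex -0.852 -0.374 1.35
vertex -0.656 0.246 1.091
endloop
endfacet
facet normal 0.818 0.540 -0.199
outer loop
vertex -0.319 -0.336 0.898
vertex -0.656 0.246 1.091
vertex -0.048 -0.226 2.31
endloop
endfacet
facet normal -0.638 -0.117 -0.762
outer loop
vertex -0.656 0.246 1.091
vertex -0.852 -0.374 1.35
vertex -1.189 0.208 1.543
endloop
endfacet
facet normal 0.171 0.945 0.281
outer loop
vertex -0.656 0.246 1.091
vertex -1.189 0.208 1.543
vertex -0.048 -0.226 2.31
endloop
endfacet
facet normal -0.638 -0.117 -0.761
outer loop
vertex -1.189 0.208 1.543
vertex -0.852 -0.374 1.35
vertex -1.385 -0.411 1.803
endloop
endfacet
facet normal -0.370 0.457 0.809
outer loop
vertex -1.189 0.208 1.543
vertex -1.385 -0.411 1.803
vertex -0.048 -0.226 2.31
endloop
endfacet
facet normal -0.638 -0.117 -0.761
outer loop
vertex -1.385 -0.411 1.803
vertex -0.852 -0.374 1.35
vertex -1.048 -0.994 1.61
endloop
endfacet
facet normal -0.265 -0.438 0.859
outer loop
vertex -1.385 -0.411 1.803
vertex -1.048 -0.994 1.61
vertex -0.048 -0.226 2.31
endloop
endfacet
facet normal -0.637 -0.118 -0.761
outer loop
vertex -1.048 -0.994 1.61
vertex -0.852 -0.374 1.35
vertex -0.515 -0.956 1.158
endloop
endfacet
facet normal 0.382 -0.843 0.379
outer loop
vertex -1.048 -0.994 1.61
vertex -0.515 -0.956 1.158
vertex -0.048 -0.226 2.31
endloop
endfacet
facet normal 0.562 -0.420 -0.712
outer loop
vertex 0.93 2.175 2.042
vertex 0.149 1.598 1.766
vertex 0.284 2.503 1.339
endloop
endfacet
facet normal 0.262 0.944 0.199
outer loop
vertex 0.93 2.175 2.042
vertex 0.284 2.503 1.339
vertex -1.009 2.462 3.234
endloop
endfacet
facet normal 0.562 -0.420 -0.713
outer loop
vertex 0.284 2.503 1.339
vertex 0.149 1.598 1.766
vertex -0.498 1.926 1.063
endloop
endfacet
facet normal -0.489 0.813 -0.316
outer loop
vertex 0.284 2.503 1.339
vertex -0.498 1.926 1.063
vertex -1.009 2.462 3.234
endloop
endfacet
facet normal 0.562 -0.419 -0.713
outer loop
vertex -0.498 1.926 1.063
vertex 0.149 1.598 1.766
vertex -0.633 1.021 1.489
endloop
endfacet
facet normal -0.971 0.033 -0.237
outer loop
vertex -0.498 1.926 1.063
vertex -0.633 1.021 1.489
vertex -1.009 2.462 3.234
endloop
endfacet
facet normal 0.562 -0.419 -0.713
outer loop
vertex -0.633 1.021 1.489
vertex 0.149 1.598 1.766
vertex 0.014 0.692 2.192
endloop
endfacet
facet normal -0.702 -0.616 0.358
outer loop
vertex -0.633 1.021 1.489
vertex 0.014 0.692 2.192
vertex -1.009 2.462 3.234
endloop
endfacet
facet normal 0.562 -0.419 -0.713
outer loop
vertex 0.014 0.692 2.192
vertex 0.149 1.598 1.766
vertex 0.795 1.269 2.469
endloop
endfacet
facet normal 0.049 -0.485 0.873
outer loop
vertex 0.014 0.692 2.192
vertex 0.795 1.269 2.469
vertex -1.009 2.462 3.234
endloop
endfacet
facet normal 0.562 -0.420 -0.713
outer loop
vertex 0.795 1.269 2.469
vertex 0.149 1.598 1.766
vertex 0.93 2.175 2.042
endloop
endfacet
facet normal 0.532 0.295 0.794
outer loop
vertex 0.795 1.269 2.469
vertex 0.93 2.175 2.042
vertex -1.009 2.462 3.234
endloop
endfacet

endsolid


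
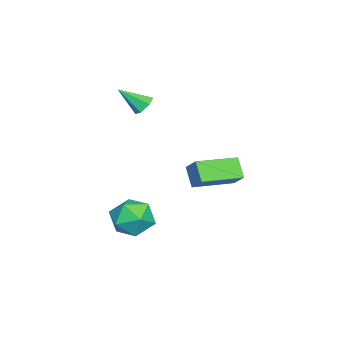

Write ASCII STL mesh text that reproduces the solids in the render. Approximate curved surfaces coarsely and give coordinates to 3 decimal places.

solid 
facet normal -0.173 0.742 -0.648
outer loop
vertex -2.448 -1.447 2.816
vertex -2.656 -1.119 3.247
vertex -2.091 -1.102 3.116
endloop
endfacet
facet normal 0.783 -0.534 -0.318
outer loop
vertex -2.448 -1.447 2.816
vertex -2.091 -1.102 3.116
vertex -2.404 -2.201 4.193
endloop
endfacet
facet normal -0.173 0.741 -0.649
outer loop
vertex -2.091 -1.102 3.116
vertex -2.656 -1.119 3.247
vertex -2.298 -0.774 3.546
endloop
endfacet
facet normal 0.924 0.099 0.369
outer loop
vertex -2.091 -1.102 3.116
vertex -2.298 -0.774 3.546
vertex -2.404 -2.201 4.193
endloop
endfacet
facet normal -0.172 0.741 -0.649
outer loop
vertex -2.298 -0.774 3.546
vertex -2.656 -1.119 3.247
vertex -2.863 -0.79 3.677
endloop
endfacet
facet normal 0.197 0.393 0.898
outer loop
vertex -2.298 -0.774 3.546
vertex -2.863 -0.79 3.677
vertex -2.404 -2.201 4.193
endloop
endfacet
facet normal -0.172 0.741 -0.649
outer loop
vertex -2.863 -0.79 3.677
vertex -2.656 -1.119 3.247
vertex -3.22 -1.135 3.378
endloop
endfacet
facet normal -0.671 0.053 0.740
outer loop
vertex -2.863 -0.79 3.677
vertex -3.22 -1.135 3.378
vertex -2.404 -2.201 4.193
endloop
endfacet
facet normal -0.171 0.743 -0.647
outer loop
vertex -3.22 -1.135 3.378
vertex -2.656 -1.119 3.247
vertex -3.013 -1.463 2.947
endloop
endfacet
facet normal -0.812 -0.581 0.052
outer loop
vertex -3.22 -1.135 3.378
vertex -3.013 -1.463 2.947
vertex -2.404 -2.201 4.193
endloop
endfacet
facet normal -0.171 0.742 -0.648
outer loop
vertex -3.013 -1.463 2.947
vertex -2.656 -1.119 3.247
vertex -2.448 -1.447 2.816
endloop
endfacet
facet normal -0.086 -0.875 -0.476
outer loop
vertex -3.013 -1.463 2.947
vertex -2.448 -1.447 2.816
vertex -2.404 -2.201 4.193
endloop
endfacet
facet normal 0.182 0.903 0.389
outer loop
vertex 0.368 0.277 -2.073
vertex 0.15 -0.106 -1.083
vertex 1.161 -0.144 -1.468
endloop
endfacet
facet normal 0.573 0.795 -0.199
outer loop
vertex 0.368 0.277 -2.073
vertex 1.161 -0.144 -1.468
vertex 1.108 -0.37 -2.526
endloop
endfacet
facet normal 0.126 0.662 -0.739
outer loop
vertex 0.368 0.277 -2.073
vertex 1.108 -0.37 -2.526
vertex 0.064 -0.471 -2.795
endloop
endfacet
facet normal -0.540 0.688 -0.485
outer loop
vertex 0.368 0.277 -2.073
vertex 0.064 -0.471 -2.795
vertex -0.528 -0.307 -1.903
endloop
endfacet
facet normal -0.505 0.837 0.212
outer loop
vertex 0.368 0.277 -2.073
vertex -0.528 -0.307 -1.903
vertex 0.15 -0.106 -1.083
endloop
endfacet
facet normal 0.973 0.213 -0.094
outer loop
vertex 1.108 -0.37 -2.526
vertex 1.161 -0.144 -1.468
vertex 1.348 -1.153 -1.817
endloop
endfacet
facet normal 0.341 0.387 0.857
outer loop
vertex 1.161 -0.144 -1.468
vertex 0.15 -0.106 -1.083
vertex 0.756 -0.989 -0.925
endloop
endfacet
facet normal -0.772 0.280 0.570
outer loop
vertex 0.15 -0.106 -1.083
vertex -0.528 -0.307 -1.903
vertex -0.288 -1.09 -1.194
endloop
endfacet
facet normal -0.829 0.039 -0.558
outer loop
vertex -0.528 -0.307 -1.903
vertex 0.064 -0.471 -2.795
vertex -0.341 -1.316 -2.252
endloop
endfacet
facet normal 0.250 -0.002 -0.968
outer loop
vertex 0.064 -0.471 -2.795
vertex 1.108 -0.37 -2.526
vertex 0.67 -1.354 -2.637
endloop
endfacet
facet normal 0.540 -0.688 0.485
outer loop
vertex 0.452 -1.737 -1.647
vertex 1.348 -1.153 -1.817
vertex 0.756 -0.989 -0.925
endloop
endfacet
facet normal -0.126 -0.662 0.739
outer loop
vertex 0.452 -1.737 -1.647
vertex 0.756 -0.989 -0.925
vertex -0.288 -1.09 -1.194
endloop
endfacet
facet normal -0.573 -0.795 0.199
outer loop
vertex 0.452 -1.737 -1.647
vertex -0.288 -1.09 -1.194
vertex -0.341 -1.316 -2.252
endloop
endfacet
facet normal -0.182 -0.903 -0.389
outer loop
vertex 0.452 -1.737 -1.647
vertex -0.341 -1.316 -2.252
vertex 0.67 -1.354 -2.637
endloop
endfacet
facet normal 0.505 -0.837 -0.212
outer loop
vertex 0.452 -1.737 -1.647
vertex 0.67 -1.354 -2.637
vertex 1.348 -1.153 -1.817
endloop
endfacet
facet normal 0.829 -0.039 0.558
outer loop
vertex 0.756 -0.989 -0.925
vertex 1.348 -1.153 -1.817
vertex 1.161 -0.144 -1.468
endloop
endfacet
facet normal -0.250 0.002 0.968
outer loop
vertex -0.288 -1.09 -1.194
vertex 0.756 -0.989 -0.925
vertex 0.15 -0.106 -1.083
endloop
endfacet
facet normal -0.973 -0.213 0.094
outer loop
vertex -0.341 -1.316 -2.252
vertex -0.288 -1.09 -1.194
vertex -0.528 -0.307 -1.903
endloop
endfacet
facet normal -0.341 -0.387 -0.857
outer loop
vertex 0.67 -1.354 -2.637
vertex -0.341 -1.316 -2.252
vertex 0.064 -0.471 -2.795
endloop
endfacet
facet normal 0.772 -0.280 -0.570
outer loop
vertex 1.348 -1.153 -1.817
vertex 0.67 -1.354 -2.637
vertex 1.108 -0.37 -2.526
endloop
endfacet
facet normal -0.557 -0.388 0.735
outer loop
vertex 0.005 1.873 1.668
vertex -1.288 3.331 1.457
vertex -0.505 1.323 0.991
endloop
endfacet
facet normal 0.659 -0.744 0.108
outer loop
vertex 0.108 1.749 0.183
vertex 0.005 1.873 1.668
vertex -0.505 1.323 0.991
endloop
endfacet
facet normal -0.557 -0.388 0.735
outer loop
vertex -0.505 1.323 0.991
vertex -1.288 3.331 1.457
vertex -1.798 2.781 0.78
endloop
endfacet
facet normal -0.505 -0.545 -0.670
outer loop
vertex -1.798 2.781 0.78
vertex 0.108 1.749 0.183
vertex -0.505 1.323 0.991
endloop
endfacet
facet normal 0.505 0.545 0.670
outer loop
vertex 0.005 1.873 1.668
vertex -0.675 3.757 0.649
vertex -1.288 3.331 1.457
endloop
endfacet
facet normal 0.659 -0.744 0.108
outer loop
vertex 0.618 2.299 0.86
vertex 0.005 1.873 1.668
vertex 0.108 1.749 0.183
endloop
endfacet
facet normal 0.505 0.545 0.670
outer loop
vertex 0.618 2.299 0.86
vertex -0.675 3.757 0.649
vertex 0.005 1.873 1.668
endloop
endfacet
facet normal -0.659 0.744 -0.108
outer loop
vertex -1.288 3.331 1.457
vertex -0.675 3.757 0.649
vertex -1.798 2.781 0.78
endloop
endfacet
facet normal -0.505 -0.545 -0.670
outer loop
vertex -1.185 3.207 -0.028
vertex 0.108 1.749 0.183
vertex -1.798 2.781 0.78
endloop
endfacet
facet normal -0.659 0.744 -0.108
outer loop
vertex -1.798 2.781 0.78
vertex -0.675 3.757 0.649
vertex -1.185 3.207 -0.028
endloop
endfacet
facet normal 0.557 0.388 -0.735
outer loop
vertex -1.185 3.207 -0.028
vertex 0.618 2.299 0.86
vertex 0.108 1.749 0.183
endloop
endfacet
facet normal 0.557 0.388 -0.735
outer loop
vertex -0.675 3.757 0.649
vertex 0.618 2.299 0.86
vertex -1.185 3.207 -0.028
endloop
endfacet

endsolid
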